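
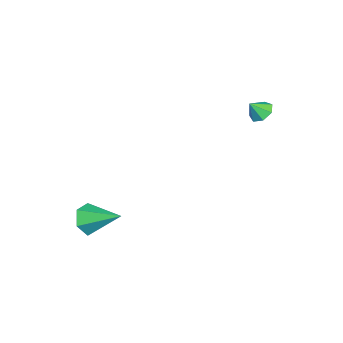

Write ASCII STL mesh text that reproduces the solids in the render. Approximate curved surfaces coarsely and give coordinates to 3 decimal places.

solid 
facet normal -0.375 0.532 -0.759
outer loop
vertex -3.458 4.494 2.508
vertex -4.153 4.234 2.669
vertex -3.807 4.856 2.934
endloop
endfacet
facet normal 0.841 0.242 0.483
outer loop
vertex -3.458 4.494 2.508
vertex -3.807 4.856 2.934
vertex -3.767 3.686 3.451
endloop
endfacet
facet normal -0.375 0.532 -0.759
outer loop
vertex -3.807 4.856 2.934
vertex -4.153 4.234 2.669
vertex -4.417 4.75 3.161
endloop
endfacet
facet normal 0.258 0.398 0.880
outer loop
vertex -3.807 4.856 2.934
vertex -4.417 4.75 3.161
vertex -3.767 3.686 3.451
endloop
endfacet
facet normal -0.375 0.532 -0.759
outer loop
vertex -4.417 4.75 3.161
vertex -4.153 4.234 2.669
vertex -4.828 4.255 3.017
endloop
endfacet
facet normal -0.364 0.031 0.931
outer loop
vertex -4.417 4.75 3.161
vertex -4.828 4.255 3.017
vertex -3.767 3.686 3.451
endloop
endfacet
facet normal -0.375 0.531 -0.760
outer loop
vertex -4.828 4.255 3.017
vertex -4.153 4.234 2.669
vertex -4.731 3.744 2.612
endloop
endfacet
facet normal -0.555 -0.579 0.598
outer loop
vertex -4.828 4.255 3.017
vertex -4.731 3.744 2.612
vertex -3.767 3.686 3.451
endloop
endfacet
facet normal -0.376 0.532 -0.759
outer loop
vertex -4.731 3.744 2.612
vertex -4.153 4.234 2.669
vertex -4.199 3.602 2.249
endloop
endfacet
facet normal -0.172 -0.976 0.130
outer loop
vertex -4.731 3.744 2.612
vertex -4.199 3.602 2.249
vertex -3.767 3.686 3.451
endloop
endfacet
facet normal -0.375 0.532 -0.759
outer loop
vertex -4.199 3.602 2.249
vertex -4.153 4.234 2.669
vertex -3.632 3.936 2.203
endloop
endfacet
facet normal 0.497 -0.860 -0.118
outer loop
vertex -4.199 3.602 2.249
vertex -3.632 3.936 2.203
vertex -3.767 3.686 3.451
endloop
endfacet
facet normal -0.375 0.532 -0.759
outer loop
vertex -3.632 3.936 2.203
vertex -4.153 4.234 2.669
vertex -3.458 4.494 2.508
endloop
endfacet
facet normal 0.948 -0.317 0.039
outer loop
vertex -3.632 3.936 2.203
vertex -3.458 4.494 2.508
vertex -3.767 3.686 3.451
endloop
endfacet
facet normal -0.190 -0.883 -0.430
outer loop
vertex 2.51 -3.712 -1.787
vertex 2.225 -3.239 -2.632
vertex 3.19 -3.509 -2.505
endloop
endfacet
facet normal 0.733 -0.061 0.677
outer loop
vertex 2.51 -3.712 -1.787
vertex 3.19 -3.509 -2.505
vertex 2.635 -1.341 -1.708
endloop
endfacet
facet normal -0.190 -0.883 -0.429
outer loop
vertex 3.19 -3.509 -2.505
vertex 2.225 -3.239 -2.632
vertex 2.905 -3.036 -3.351
endloop
endfacet
facet normal 0.943 0.297 -0.152
outer loop
vertex 3.19 -3.509 -2.505
vertex 2.905 -3.036 -3.351
vertex 2.635 -1.341 -1.708
endloop
endfacet
facet normal -0.191 -0.882 -0.430
outer loop
vertex 2.905 -3.036 -3.351
vertex 2.225 -3.239 -2.632
vertex 1.94 -2.765 -3.478
endloop
endfacet
facet normal 0.282 0.691 -0.666
outer loop
vertex 2.905 -3.036 -3.351
vertex 1.94 -2.765 -3.478
vertex 2.635 -1.341 -1.708
endloop
endfacet
facet normal -0.191 -0.882 -0.430
outer loop
vertex 1.94 -2.765 -3.478
vertex 2.225 -3.239 -2.632
vertex 1.26 -2.968 -2.759
endloop
endfacet
facet normal -0.590 0.726 -0.353
outer loop
vertex 1.94 -2.765 -3.478
vertex 1.26 -2.968 -2.759
vertex 2.635 -1.341 -1.708
endloop
endfacet
facet normal -0.191 -0.882 -0.430
outer loop
vertex 1.26 -2.968 -2.759
vertex 2.225 -3.239 -2.632
vertex 1.545 -3.442 -1.913
endloop
endfacet
facet normal -0.799 0.368 0.475
outer loop
vertex 1.26 -2.968 -2.759
vertex 1.545 -3.442 -1.913
vertex 2.635 -1.341 -1.708
endloop
endfacet
facet normal -0.191 -0.883 -0.430
outer loop
vertex 1.545 -3.442 -1.913
vertex 2.225 -3.239 -2.632
vertex 2.51 -3.712 -1.787
endloop
endfacet
facet normal -0.137 -0.026 0.990
outer loop
vertex 1.545 -3.442 -1.913
vertex 2.51 -3.712 -1.787
vertex 2.635 -1.341 -1.708
endloop
endfacet

endsolid


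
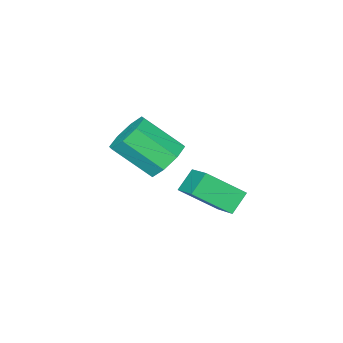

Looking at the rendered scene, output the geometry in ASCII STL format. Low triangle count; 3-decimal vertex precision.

solid 
facet normal -0.445 0.632 -0.635
outer loop
vertex -3.553 -1.38 -3.47
vertex -4.016 -1.038 -2.805
vertex -3.238 -0.863 -3.176
endloop
endfacet
facet normal 0.763 -0.103 -0.638
outer loop
vertex -3.553 -1.38 -3.47
vertex -3.238 -0.863 -3.176
vertex -2.76 -2.504 -2.34
endloop
endfacet
facet normal 0.764 -0.102 -0.638
outer loop
vertex -2.76 -2.504 -2.34
vertex -3.238 -0.863 -3.176
vertex -2.445 -1.986 -2.046
endloop
endfacet
facet normal 0.445 -0.631 0.635
outer loop
vertex -2.76 -2.504 -2.34
vertex -2.445 -1.986 -2.046
vertex -3.224 -2.162 -1.675
endloop
endfacet
facet normal -0.445 0.631 -0.635
outer loop
vertex -3.238 -0.863 -3.176
vertex -4.016 -1.038 -2.805
vertex -3.379 -0.448 -2.665
endloop
endfacet
facet normal 0.870 0.471 -0.143
outer loop
vertex -3.238 -0.863 -3.176
vertex -3.379 -0.448 -2.665
vertex -2.445 -1.986 -2.046
endloop
endfacet
facet normal 0.870 0.472 -0.141
outer loop
vertex -2.445 -1.986 -2.046
vertex -3.379 -0.448 -2.665
vertex -2.587 -1.572 -1.535
endloop
endfacet
facet normal 0.445 -0.631 0.635
outer loop
vertex -2.445 -1.986 -2.046
vertex -2.587 -1.572 -1.535
vertex -3.224 -2.162 -1.675
endloop
endfacet
facet normal -0.445 0.631 -0.635
outer loop
vertex -3.379 -0.448 -2.665
vertex -4.016 -1.038 -2.805
vertex -3.893 -0.379 -2.236
endloop
endfacet
facet normal 0.468 0.769 0.437
outer loop
vertex -3.379 -0.448 -2.665
vertex -3.893 -0.379 -2.236
vertex -2.587 -1.572 -1.535
endloop
endfacet
facet normal 0.469 0.769 0.435
outer loop
vertex -2.587 -1.572 -1.535
vertex -3.893 -0.379 -2.236
vertex -3.101 -1.502 -1.105
endloop
endfacet
facet normal 0.445 -0.631 0.635
outer loop
vertex -2.587 -1.572 -1.535
vertex -3.101 -1.502 -1.105
vertex -3.224 -2.162 -1.675
endloop
endfacet
facet normal -0.445 0.631 -0.635
outer loop
vertex -3.893 -0.379 -2.236
vertex -4.016 -1.038 -2.805
vertex -4.48 -0.696 -2.14
endloop
endfacet
facet normal -0.209 0.617 0.759
outer loop
vertex -3.893 -0.379 -2.236
vertex -4.48 -0.696 -2.14
vertex -3.101 -1.502 -1.105
endloop
endfacet
facet normal -0.211 0.615 0.760
outer loop
vertex -3.101 -1.502 -1.105
vertex -4.48 -0.696 -2.14
vertex -3.687 -1.82 -1.01
endloop
endfacet
facet normal 0.445 -0.631 0.635
outer loop
vertex -3.101 -1.502 -1.105
vertex -3.687 -1.82 -1.01
vertex -3.224 -2.162 -1.675
endloop
endfacet
facet normal -0.445 0.631 -0.635
outer loop
vertex -4.48 -0.696 -2.14
vertex -4.016 -1.038 -2.805
vertex -4.795 -1.214 -2.434
endloop
endfacet
facet normal -0.763 0.102 0.638
outer loop
vertex -4.48 -0.696 -2.14
vertex -4.795 -1.214 -2.434
vertex -3.687 -1.82 -1.01
endloop
endfacet
facet normal -0.763 0.103 0.638
outer loop
vertex -3.687 -1.82 -1.01
vertex -4.795 -1.214 -2.434
vertex -4.002 -2.337 -1.304
endloop
endfacet
facet normal 0.445 -0.632 0.635
outer loop
vertex -3.687 -1.82 -1.01
vertex -4.002 -2.337 -1.304
vertex -3.224 -2.162 -1.675
endloop
endfacet
facet normal -0.445 0.631 -0.635
outer loop
vertex -4.795 -1.214 -2.434
vertex -4.016 -1.038 -2.805
vertex -4.653 -1.628 -2.945
endloop
endfacet
facet normal -0.870 -0.472 0.141
outer loop
vertex -4.795 -1.214 -2.434
vertex -4.653 -1.628 -2.945
vertex -4.002 -2.337 -1.304
endloop
endfacet
facet normal -0.871 -0.471 0.142
outer loop
vertex -4.002 -2.337 -1.304
vertex -4.653 -1.628 -2.945
vertex -3.861 -2.752 -1.815
endloop
endfacet
facet normal 0.445 -0.631 0.635
outer loop
vertex -4.002 -2.337 -1.304
vertex -3.861 -2.752 -1.815
vertex -3.224 -2.162 -1.675
endloop
endfacet
facet normal -0.445 0.631 -0.635
outer loop
vertex -4.653 -1.628 -2.945
vertex -4.016 -1.038 -2.805
vertex -4.139 -1.698 -3.375
endloop
endfacet
facet normal -0.469 -0.768 -0.436
outer loop
vertex -4.653 -1.628 -2.945
vertex -4.139 -1.698 -3.375
vertex -3.861 -2.752 -1.815
endloop
endfacet
facet normal -0.467 -0.769 -0.436
outer loop
vertex -3.861 -2.752 -1.815
vertex -4.139 -1.698 -3.375
vertex -3.347 -2.821 -2.244
endloop
endfacet
facet normal 0.445 -0.631 0.635
outer loop
vertex -3.861 -2.752 -1.815
vertex -3.347 -2.821 -2.244
vertex -3.224 -2.162 -1.675
endloop
endfacet
facet normal -0.445 0.631 -0.635
outer loop
vertex -4.139 -1.698 -3.375
vertex -4.016 -1.038 -2.805
vertex -3.553 -1.38 -3.47
endloop
endfacet
facet normal 0.211 -0.616 -0.759
outer loop
vertex -4.139 -1.698 -3.375
vertex -3.553 -1.38 -3.47
vertex -3.347 -2.821 -2.244
endloop
endfacet
facet normal 0.209 -0.616 -0.759
outer loop
vertex -3.347 -2.821 -2.244
vertex -3.553 -1.38 -3.47
vertex -2.76 -2.504 -2.34
endloop
endfacet
facet normal 0.445 -0.631 0.635
outer loop
vertex -3.347 -2.821 -2.244
vertex -2.76 -2.504 -2.34
vertex -3.224 -2.162 -1.675
endloop
endfacet
facet normal -0.726 -0.095 0.681
outer loop
vertex -3.824 0.429 -2.387
vertex -3.371 1.63 -1.736
vertex -4.784 1.281 -3.291
endloop
endfacet
facet normal -0.314 -0.834 -0.453
outer loop
vertex -4.109 1.37 -3.924
vertex -3.824 0.429 -2.387
vertex -4.784 1.281 -3.291
endloop
endfacet
facet normal -0.726 -0.095 0.681
outer loop
vertex -4.784 1.281 -3.291
vertex -3.371 1.63 -1.736
vertex -4.331 2.482 -2.64
endloop
endfacet
facet normal -0.611 0.543 -0.576
outer loop
vertex -4.331 2.482 -2.64
vertex -4.109 1.37 -3.924
vertex -4.784 1.281 -3.291
endloop
endfacet
facet normal 0.611 -0.543 0.576
outer loop
vertex -3.824 0.429 -2.387
vertex -2.696 1.719 -2.369
vertex -3.371 1.63 -1.736
endloop
endfacet
facet normal -0.314 -0.834 -0.453
outer loop
vertex -3.149 0.518 -3.02
vertex -3.824 0.429 -2.387
vertex -4.109 1.37 -3.924
endloop
endfacet
facet normal 0.611 -0.543 0.576
outer loop
vertex -3.149 0.518 -3.02
vertex -2.696 1.719 -2.369
vertex -3.824 0.429 -2.387
endloop
endfacet
facet normal 0.314 0.834 0.453
outer loop
vertex -3.371 1.63 -1.736
vertex -2.696 1.719 -2.369
vertex -4.331 2.482 -2.64
endloop
endfacet
facet normal -0.611 0.543 -0.576
outer loop
vertex -3.656 2.571 -3.273
vertex -4.109 1.37 -3.924
vertex -4.331 2.482 -2.64
endloop
endfacet
facet normal 0.314 0.834 0.453
outer loop
vertex -4.331 2.482 -2.64
vertex -2.696 1.719 -2.369
vertex -3.656 2.571 -3.273
endloop
endfacet
facet normal 0.726 0.095 -0.681
outer loop
vertex -3.656 2.571 -3.273
vertex -3.149 0.518 -3.02
vertex -4.109 1.37 -3.924
endloop
endfacet
facet normal 0.726 0.095 -0.681
outer loop
vertex -2.696 1.719 -2.369
vertex -3.149 0.518 -3.02
vertex -3.656 2.571 -3.273
endloop
endfacet

endsolid


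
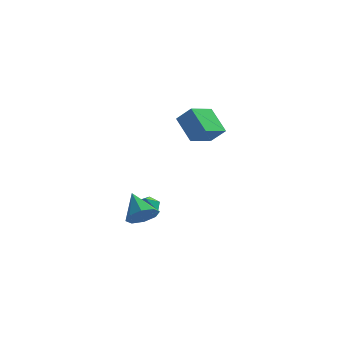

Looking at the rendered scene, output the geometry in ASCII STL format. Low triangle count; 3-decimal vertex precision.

solid 
facet normal -0.045 0.590 -0.806
outer loop
vertex 0.958 0.574 -4.485
vertex 0.253 0.841 -4.25
vertex 0.912 1.209 -4.018
endloop
endfacet
facet normal 0.887 -0.230 0.400
outer loop
vertex 0.958 0.574 -4.485
vertex 0.912 1.209 -4.018
vertex 0.307 0.139 -3.29
endloop
endfacet
facet normal -0.045 0.590 -0.806
outer loop
vertex 0.912 1.209 -4.018
vertex 0.253 0.841 -4.25
vertex 0.207 1.476 -3.783
endloop
endfacet
facet normal 0.411 0.342 0.845
outer loop
vertex 0.912 1.209 -4.018
vertex 0.207 1.476 -3.783
vertex 0.307 0.139 -3.29
endloop
endfacet
facet normal -0.045 0.590 -0.806
outer loop
vertex 0.207 1.476 -3.783
vertex 0.253 0.841 -4.25
vertex -0.452 1.108 -4.015
endloop
endfacet
facet normal -0.453 0.278 0.847
outer loop
vertex 0.207 1.476 -3.783
vertex -0.452 1.108 -4.015
vertex 0.307 0.139 -3.29
endloop
endfacet
facet normal -0.045 0.590 -0.806
outer loop
vertex -0.452 1.108 -4.015
vertex 0.253 0.841 -4.25
vertex -0.406 0.473 -4.482
endloop
endfacet
facet normal -0.842 -0.358 0.403
outer loop
vertex -0.452 1.108 -4.015
vertex -0.406 0.473 -4.482
vertex 0.307 0.139 -3.29
endloop
endfacet
facet normal -0.045 0.590 -0.806
outer loop
vertex -0.406 0.473 -4.482
vertex 0.253 0.841 -4.25
vertex 0.299 0.206 -4.717
endloop
endfacet
facet normal -0.366 -0.930 -0.042
outer loop
vertex -0.406 0.473 -4.482
vertex 0.299 0.206 -4.717
vertex 0.307 0.139 -3.29
endloop
endfacet
facet normal -0.045 0.590 -0.806
outer loop
vertex 0.299 0.206 -4.717
vertex 0.253 0.841 -4.25
vertex 0.958 0.574 -4.485
endloop
endfacet
facet normal 0.499 -0.866 -0.043
outer loop
vertex 0.299 0.206 -4.717
vertex 0.958 0.574 -4.485
vertex 0.307 0.139 -3.29
endloop
endfacet
facet normal 0.488 -0.648 -0.585
outer loop
vertex 1.422 -1.907 -3.646
vertex 0.828 -2.698 -3.264
vertex 0.746 -2.025 -4.079
endloop
endfacet
facet normal 0.020 0.956 -0.292
outer loop
vertex 1.422 -1.907 -3.646
vertex 0.746 -2.025 -4.079
vertex -0.148 -1.402 -2.096
endloop
endfacet
facet normal 0.488 -0.648 -0.584
outer loop
vertex 0.746 -2.025 -4.079
vertex 0.828 -2.698 -3.264
vertex 0.119 -2.537 -4.035
endloop
endfacet
facet normal -0.578 0.667 -0.470
outer loop
vertex 0.746 -2.025 -4.079
vertex 0.119 -2.537 -4.035
vertex -0.148 -1.402 -2.096
endloop
endfacet
facet normal 0.489 -0.648 -0.585
outer loop
vertex 0.119 -2.537 -4.035
vertex 0.828 -2.698 -3.264
vertex -0.093 -3.144 -3.54
endloop
endfacet
facet normal -0.963 0.154 -0.223
outer loop
vertex 0.119 -2.537 -4.035
vertex -0.093 -3.144 -3.54
vertex -0.148 -1.402 -2.096
endloop
endfacet
facet normal 0.489 -0.648 -0.584
outer loop
vertex -0.093 -3.144 -3.54
vertex 0.828 -2.698 -3.264
vertex 0.235 -3.489 -2.883
endloop
endfacet
facet normal -0.909 -0.282 0.306
outer loop
vertex -0.093 -3.144 -3.54
vertex 0.235 -3.489 -2.883
vertex -0.148 -1.402 -2.096
endloop
endfacet
facet normal 0.488 -0.648 -0.585
outer loop
vertex 0.235 -3.489 -2.883
vertex 0.828 -2.698 -3.264
vertex 0.91 -3.371 -2.45
endloop
endfacet
facet normal -0.449 -0.386 0.806
outer loop
vertex 0.235 -3.489 -2.883
vertex 0.91 -3.371 -2.45
vertex -0.148 -1.402 -2.096
endloop
endfacet
facet normal 0.488 -0.648 -0.585
outer loop
vertex 0.91 -3.371 -2.45
vertex 0.828 -2.698 -3.264
vertex 1.538 -2.859 -2.493
endloop
endfacet
facet normal 0.147 -0.098 0.984
outer loop
vertex 0.91 -3.371 -2.45
vertex 1.538 -2.859 -2.493
vertex -0.148 -1.402 -2.096
endloop
endfacet
facet normal 0.488 -0.648 -0.585
outer loop
vertex 1.538 -2.859 -2.493
vertex 0.828 -2.698 -3.264
vertex 1.75 -2.252 -2.989
endloop
endfacet
facet normal 0.533 0.416 0.737
outer loop
vertex 1.538 -2.859 -2.493
vertex 1.75 -2.252 -2.989
vertex -0.148 -1.402 -2.096
endloop
endfacet
facet normal 0.488 -0.649 -0.584
outer loop
vertex 1.75 -2.252 -2.989
vertex 0.828 -2.698 -3.264
vertex 1.422 -1.907 -3.646
endloop
endfacet
facet normal 0.480 0.852 0.208
outer loop
vertex 1.75 -2.252 -2.989
vertex 1.422 -1.907 -3.646
vertex -0.148 -1.402 -2.096
endloop
endfacet
facet normal -0.556 0.557 0.616
outer loop
vertex 3.353 -1.111 5.115
vertex 4.231 0.41 4.533
vertex 2.433 -0.952 4.141
endloop
endfacet
facet normal -0.475 -0.822 0.315
outer loop
vertex 3.529 -2.05 2.927
vertex 3.353 -1.111 5.115
vertex 2.433 -0.952 4.141
endloop
endfacet
facet normal -0.557 0.557 0.616
outer loop
vertex 2.433 -0.952 4.141
vertex 4.231 0.41 4.533
vertex 3.311 0.568 3.559
endloop
endfacet
facet normal -0.682 0.117 -0.722
outer loop
vertex 3.311 0.568 3.559
vertex 3.529 -2.05 2.927
vertex 2.433 -0.952 4.141
endloop
endfacet
facet normal 0.682 -0.117 0.722
outer loop
vertex 3.353 -1.111 5.115
vertex 5.327 -0.688 3.319
vertex 4.231 0.41 4.533
endloop
endfacet
facet normal -0.474 -0.822 0.315
outer loop
vertex 4.449 -2.208 3.901
vertex 3.353 -1.111 5.115
vertex 3.529 -2.05 2.927
endloop
endfacet
facet normal 0.682 -0.118 0.722
outer loop
vertex 4.449 -2.208 3.901
vertex 5.327 -0.688 3.319
vertex 3.353 -1.111 5.115
endloop
endfacet
facet normal 0.475 0.822 -0.315
outer loop
vertex 4.231 0.41 4.533
vertex 5.327 -0.688 3.319
vertex 3.311 0.568 3.559
endloop
endfacet
facet normal -0.682 0.117 -0.722
outer loop
vertex 4.407 -0.529 2.345
vertex 3.529 -2.05 2.927
vertex 3.311 0.568 3.559
endloop
endfacet
facet normal 0.475 0.822 -0.314
outer loop
vertex 3.311 0.568 3.559
vertex 5.327 -0.688 3.319
vertex 4.407 -0.529 2.345
endloop
endfacet
facet normal 0.557 -0.557 -0.616
outer loop
vertex 4.407 -0.529 2.345
vertex 4.449 -2.208 3.901
vertex 3.529 -2.05 2.927
endloop
endfacet
facet normal 0.556 -0.557 -0.616
outer loop
vertex 5.327 -0.688 3.319
vertex 4.449 -2.208 3.901
vertex 4.407 -0.529 2.345
endloop
endfacet

endsolid


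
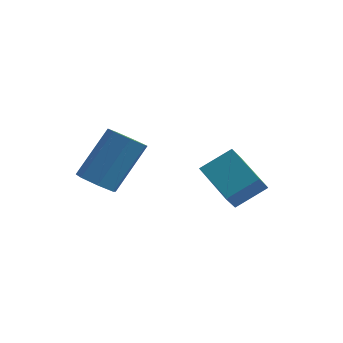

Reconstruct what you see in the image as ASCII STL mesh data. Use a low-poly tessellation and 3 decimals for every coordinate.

solid 
facet normal -0.689 -0.489 -0.535
outer loop
vertex 0.422 1.571 -4.145
vertex -0.837 2.728 -3.582
vertex 0.594 2.102 -4.851
endloop
endfacet
facet normal 0.700 -0.642 -0.313
outer loop
vertex 1.537 2.772 -4.118
vertex 0.422 1.571 -4.145
vertex 0.594 2.102 -4.851
endloop
endfacet
facet normal -0.689 -0.490 -0.535
outer loop
vertex 0.594 2.102 -4.851
vertex -0.837 2.728 -3.582
vertex -0.665 3.258 -4.289
endloop
endfacet
facet normal 0.191 0.590 -0.785
outer loop
vertex -0.665 3.258 -4.289
vertex 1.537 2.772 -4.118
vertex 0.594 2.102 -4.851
endloop
endfacet
facet normal -0.191 -0.590 0.785
outer loop
vertex 0.422 1.571 -4.145
vertex 0.106 3.398 -2.849
vertex -0.837 2.728 -3.582
endloop
endfacet
facet normal 0.700 -0.643 -0.312
outer loop
vertex 1.365 2.242 -3.411
vertex 0.422 1.571 -4.145
vertex 1.537 2.772 -4.118
endloop
endfacet
facet normal -0.191 -0.590 0.785
outer loop
vertex 1.365 2.242 -3.411
vertex 0.106 3.398 -2.849
vertex 0.422 1.571 -4.145
endloop
endfacet
facet normal -0.699 0.643 0.312
outer loop
vertex -0.837 2.728 -3.582
vertex 0.106 3.398 -2.849
vertex -0.665 3.258 -4.289
endloop
endfacet
facet normal 0.191 0.590 -0.785
outer loop
vertex 0.278 3.929 -3.555
vertex 1.537 2.772 -4.118
vertex -0.665 3.258 -4.289
endloop
endfacet
facet normal -0.700 0.642 0.312
outer loop
vertex -0.665 3.258 -4.289
vertex 0.106 3.398 -2.849
vertex 0.278 3.929 -3.555
endloop
endfacet
facet normal 0.689 0.490 0.535
outer loop
vertex 0.278 3.929 -3.555
vertex 1.365 2.242 -3.411
vertex 1.537 2.772 -4.118
endloop
endfacet
facet normal 0.688 0.489 0.536
outer loop
vertex 0.106 3.398 -2.849
vertex 1.365 2.242 -3.411
vertex 0.278 3.929 -3.555
endloop
endfacet
facet normal -0.333 -0.560 -0.758
outer loop
vertex -2.558 -1.081 -2.706
vertex -3.239 -0.776 -2.632
vertex -2.666 -0.543 -3.056
endloop
endfacet
facet normal 0.928 -0.054 -0.369
outer loop
vertex -2.558 -1.081 -2.706
vertex -2.666 -0.543 -3.056
vertex -1.86 0.09 -1.122
endloop
endfacet
facet normal 0.928 -0.054 -0.369
outer loop
vertex -1.86 0.09 -1.122
vertex -2.666 -0.543 -3.056
vertex -1.968 0.628 -1.472
endloop
endfacet
facet normal 0.334 0.560 0.758
outer loop
vertex -1.86 0.09 -1.122
vertex -1.968 0.628 -1.472
vertex -2.541 0.396 -1.048
endloop
endfacet
facet normal -0.334 -0.560 -0.758
outer loop
vertex -2.666 -0.543 -3.056
vertex -3.239 -0.776 -2.632
vertex -3.205 -0.18 -3.087
endloop
endfacet
facet normal 0.450 0.612 -0.651
outer loop
vertex -2.666 -0.543 -3.056
vertex -3.205 -0.18 -3.087
vertex -1.968 0.628 -1.472
endloop
endfacet
facet normal 0.450 0.612 -0.651
outer loop
vertex -1.968 0.628 -1.472
vertex -3.205 -0.18 -3.087
vertex -2.507 0.991 -1.503
endloop
endfacet
facet normal 0.334 0.560 0.758
outer loop
vertex -1.968 0.628 -1.472
vertex -2.507 0.991 -1.503
vertex -2.541 0.396 -1.048
endloop
endfacet
facet normal -0.334 -0.560 -0.758
outer loop
vertex -3.205 -0.18 -3.087
vertex -3.239 -0.776 -2.632
vertex -3.77 -0.266 -2.775
endloop
endfacet
facet normal -0.369 0.818 -0.442
outer loop
vertex -3.205 -0.18 -3.087
vertex -3.77 -0.266 -2.775
vertex -2.507 0.991 -1.503
endloop
endfacet
facet normal -0.368 0.818 -0.443
outer loop
vertex -2.507 0.991 -1.503
vertex -3.77 -0.266 -2.775
vertex -3.072 0.906 -1.191
endloop
endfacet
facet normal 0.334 0.560 0.758
outer loop
vertex -2.507 0.991 -1.503
vertex -3.072 0.906 -1.191
vertex -2.541 0.396 -1.048
endloop
endfacet
facet normal -0.334 -0.561 -0.757
outer loop
vertex -3.77 -0.266 -2.775
vertex -3.239 -0.776 -2.632
vertex -3.935 -0.735 -2.355
endloop
endfacet
facet normal -0.908 0.408 0.098
outer loop
vertex -3.77 -0.266 -2.775
vertex -3.935 -0.735 -2.355
vertex -3.072 0.906 -1.191
endloop
endfacet
facet normal -0.908 0.407 0.099
outer loop
vertex -3.072 0.906 -1.191
vertex -3.935 -0.735 -2.355
vertex -3.237 0.436 -0.771
endloop
endfacet
facet normal 0.334 0.560 0.758
outer loop
vertex -3.072 0.906 -1.191
vertex -3.237 0.436 -0.771
vertex -2.541 0.396 -1.048
endloop
endfacet
facet normal -0.335 -0.560 -0.758
outer loop
vertex -3.935 -0.735 -2.355
vertex -3.239 -0.776 -2.632
vertex -3.576 -1.235 -2.144
endloop
endfacet
facet normal -0.764 -0.310 0.566
outer loop
vertex -3.935 -0.735 -2.355
vertex -3.576 -1.235 -2.144
vertex -3.237 0.436 -0.771
endloop
endfacet
facet normal -0.764 -0.310 0.566
outer loop
vertex -3.237 0.436 -0.771
vertex -3.576 -1.235 -2.144
vertex -2.878 -0.064 -0.56
endloop
endfacet
facet normal 0.334 0.560 0.758
outer loop
vertex -3.237 0.436 -0.771
vertex -2.878 -0.064 -0.56
vertex -2.541 0.396 -1.048
endloop
endfacet
facet normal -0.334 -0.561 -0.758
outer loop
vertex -3.576 -1.235 -2.144
vertex -3.239 -0.776 -2.632
vertex -2.963 -1.389 -2.3
endloop
endfacet
facet normal -0.045 -0.794 0.607
outer loop
vertex -3.576 -1.235 -2.144
vertex -2.963 -1.389 -2.3
vertex -2.878 -0.064 -0.56
endloop
endfacet
facet normal -0.045 -0.794 0.607
outer loop
vertex -2.878 -0.064 -0.56
vertex -2.963 -1.389 -2.3
vertex -2.265 -0.218 -0.716
endloop
endfacet
facet normal 0.334 0.560 0.758
outer loop
vertex -2.878 -0.064 -0.56
vertex -2.265 -0.218 -0.716
vertex -2.541 0.396 -1.048
endloop
endfacet
facet normal -0.333 -0.561 -0.758
outer loop
vertex -2.963 -1.389 -2.3
vertex -3.239 -0.776 -2.632
vertex -2.558 -1.081 -2.706
endloop
endfacet
facet normal 0.708 -0.680 0.191
outer loop
vertex -2.963 -1.389 -2.3
vertex -2.558 -1.081 -2.706
vertex -2.265 -0.218 -0.716
endloop
endfacet
facet normal 0.708 -0.680 0.191
outer loop
vertex -2.265 -0.218 -0.716
vertex -2.558 -1.081 -2.706
vertex -1.86 0.09 -1.122
endloop
endfacet
facet normal 0.334 0.560 0.758
outer loop
vertex -2.265 -0.218 -0.716
vertex -1.86 0.09 -1.122
vertex -2.541 0.396 -1.048
endloop
endfacet

endsolid


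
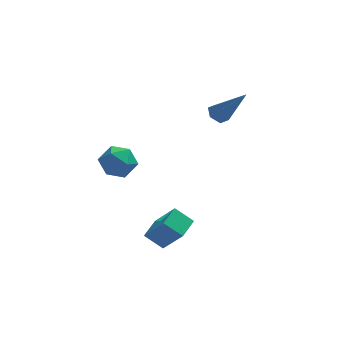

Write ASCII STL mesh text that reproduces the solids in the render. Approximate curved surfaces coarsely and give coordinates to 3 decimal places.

solid 
facet normal -0.678 0.222 0.701
outer loop
vertex -1.13 1.904 -2.353
vertex -1.745 1.38 -2.782
vertex -1.201 1.017 -2.141
endloop
endfacet
facet normal -0.018 0.234 0.972
outer loop
vertex -1.13 1.904 -2.353
vertex -1.201 1.017 -2.141
vertex -0.376 1.404 -2.219
endloop
endfacet
facet normal 0.364 0.710 0.602
outer loop
vertex -1.13 1.904 -2.353
vertex -0.376 1.404 -2.219
vertex -0.409 2.005 -2.908
endloop
endfacet
facet normal -0.060 0.993 0.103
outer loop
vertex -1.13 1.904 -2.353
vertex -0.409 2.005 -2.908
vertex -1.255 1.99 -3.255
endloop
endfacet
facet normal -0.703 0.692 0.163
outer loop
vertex -1.13 1.904 -2.353
vertex -1.255 1.99 -3.255
vertex -1.745 1.38 -2.782
endloop
endfacet
facet normal 0.275 -0.410 0.870
outer loop
vertex -0.376 1.404 -2.219
vertex -1.201 1.017 -2.141
vertex -0.525 0.57 -2.565
endloop
endfacet
facet normal -0.794 -0.428 0.432
outer loop
vertex -1.201 1.017 -2.141
vertex -1.745 1.38 -2.782
vertex -1.371 0.555 -2.912
endloop
endfacet
facet normal -0.836 0.331 -0.438
outer loop
vertex -1.745 1.38 -2.782
vertex -1.255 1.99 -3.255
vertex -1.404 1.156 -3.601
endloop
endfacet
facet normal 0.205 0.819 -0.536
outer loop
vertex -1.255 1.99 -3.255
vertex -0.409 2.005 -2.908
vertex -0.579 1.543 -3.679
endloop
endfacet
facet normal 0.892 0.361 0.272
outer loop
vertex -0.409 2.005 -2.908
vertex -0.376 1.404 -2.219
vertex -0.035 1.18 -3.038
endloop
endfacet
facet normal 0.060 -0.993 -0.103
outer loop
vertex -0.65 0.656 -3.467
vertex -0.525 0.57 -2.565
vertex -1.371 0.555 -2.912
endloop
endfacet
facet normal -0.364 -0.710 -0.602
outer loop
vertex -0.65 0.656 -3.467
vertex -1.371 0.555 -2.912
vertex -1.404 1.156 -3.601
endloop
endfacet
facet normal 0.018 -0.234 -0.972
outer loop
vertex -0.65 0.656 -3.467
vertex -1.404 1.156 -3.601
vertex -0.579 1.543 -3.679
endloop
endfacet
facet normal 0.678 -0.222 -0.701
outer loop
vertex -0.65 0.656 -3.467
vertex -0.579 1.543 -3.679
vertex -0.035 1.18 -3.038
endloop
endfacet
facet normal 0.703 -0.692 -0.163
outer loop
vertex -0.65 0.656 -3.467
vertex -0.035 1.18 -3.038
vertex -0.525 0.57 -2.565
endloop
endfacet
facet normal -0.205 -0.819 0.536
outer loop
vertex -1.371 0.555 -2.912
vertex -0.525 0.57 -2.565
vertex -1.201 1.017 -2.141
endloop
endfacet
facet normal -0.892 -0.361 -0.272
outer loop
vertex -1.404 1.156 -3.601
vertex -1.371 0.555 -2.912
vertex -1.745 1.38 -2.782
endloop
endfacet
facet normal -0.275 0.410 -0.870
outer loop
vertex -0.579 1.543 -3.679
vertex -1.404 1.156 -3.601
vertex -1.255 1.99 -3.255
endloop
endfacet
facet normal 0.794 0.428 -0.432
outer loop
vertex -0.035 1.18 -3.038
vertex -0.579 1.543 -3.679
vertex -0.409 2.005 -2.908
endloop
endfacet
facet normal 0.836 -0.331 0.438
outer loop
vertex -0.525 0.57 -2.565
vertex -0.035 1.18 -3.038
vertex -0.376 1.404 -2.219
endloop
endfacet
facet normal -0.508 -0.846 -0.164
outer loop
vertex 1.32 -4.854 -2.757
vertex 0.585 -4.524 -2.181
vertex 0.582 -4.15 -4.104
endloop
endfacet
facet normal 0.742 -0.334 -0.581
outer loop
vertex 1.095 -3.296 -3.939
vertex 1.32 -4.854 -2.757
vertex 0.582 -4.15 -4.104
endloop
endfacet
facet normal -0.508 -0.846 -0.164
outer loop
vertex 0.582 -4.15 -4.104
vertex 0.585 -4.524 -2.181
vertex -0.153 -3.82 -3.528
endloop
endfacet
facet normal -0.437 0.417 -0.797
outer loop
vertex -0.153 -3.82 -3.528
vertex 1.095 -3.296 -3.939
vertex 0.582 -4.15 -4.104
endloop
endfacet
facet normal 0.437 -0.417 0.797
outer loop
vertex 1.32 -4.854 -2.757
vertex 1.098 -3.67 -2.016
vertex 0.585 -4.524 -2.181
endloop
endfacet
facet normal 0.742 -0.334 -0.581
outer loop
vertex 1.833 -4.0 -2.592
vertex 1.32 -4.854 -2.757
vertex 1.095 -3.296 -3.939
endloop
endfacet
facet normal 0.437 -0.417 0.797
outer loop
vertex 1.833 -4.0 -2.592
vertex 1.098 -3.67 -2.016
vertex 1.32 -4.854 -2.757
endloop
endfacet
facet normal -0.742 0.334 0.581
outer loop
vertex 0.585 -4.524 -2.181
vertex 1.098 -3.67 -2.016
vertex -0.153 -3.82 -3.528
endloop
endfacet
facet normal -0.437 0.417 -0.797
outer loop
vertex 0.36 -2.966 -3.363
vertex 1.095 -3.296 -3.939
vertex -0.153 -3.82 -3.528
endloop
endfacet
facet normal -0.742 0.334 0.581
outer loop
vertex -0.153 -3.82 -3.528
vertex 1.098 -3.67 -2.016
vertex 0.36 -2.966 -3.363
endloop
endfacet
facet normal 0.508 0.846 0.164
outer loop
vertex 0.36 -2.966 -3.363
vertex 1.833 -4.0 -2.592
vertex 1.095 -3.296 -3.939
endloop
endfacet
facet normal 0.508 0.846 0.164
outer loop
vertex 1.098 -3.67 -2.016
vertex 1.833 -4.0 -2.592
vertex 0.36 -2.966 -3.363
endloop
endfacet
facet normal -0.513 0.329 -0.793
outer loop
vertex 3.786 1.124 -0.386
vertex 3.363 1.252 -0.059
vertex 3.756 1.624 -0.159
endloop
endfacet
facet normal 0.949 0.176 -0.262
outer loop
vertex 3.786 1.124 -0.386
vertex 3.756 1.624 -0.159
vertex 4.437 0.568 1.599
endloop
endfacet
facet normal -0.513 0.329 -0.793
outer loop
vertex 3.756 1.624 -0.159
vertex 3.363 1.252 -0.059
vertex 3.333 1.753 0.168
endloop
endfacet
facet normal 0.485 0.820 0.304
outer loop
vertex 3.756 1.624 -0.159
vertex 3.333 1.753 0.168
vertex 4.437 0.568 1.599
endloop
endfacet
facet normal -0.513 0.329 -0.793
outer loop
vertex 3.333 1.753 0.168
vertex 3.363 1.252 -0.059
vertex 2.94 1.381 0.268
endloop
endfacet
facet normal -0.351 0.570 0.743
outer loop
vertex 3.333 1.753 0.168
vertex 2.94 1.381 0.268
vertex 4.437 0.568 1.599
endloop
endfacet
facet normal -0.514 0.327 -0.793
outer loop
vertex 2.94 1.381 0.268
vertex 3.363 1.252 -0.059
vertex 2.971 0.881 0.042
endloop
endfacet
facet normal -0.721 -0.322 0.614
outer loop
vertex 2.94 1.381 0.268
vertex 2.971 0.881 0.042
vertex 4.437 0.568 1.599
endloop
endfacet
facet normal -0.514 0.327 -0.793
outer loop
vertex 2.971 0.881 0.042
vertex 3.363 1.252 -0.059
vertex 3.394 0.752 -0.285
endloop
endfacet
facet normal -0.257 -0.965 0.048
outer loop
vertex 2.971 0.881 0.042
vertex 3.394 0.752 -0.285
vertex 4.437 0.568 1.599
endloop
endfacet
facet normal -0.514 0.327 -0.793
outer loop
vertex 3.394 0.752 -0.285
vertex 3.363 1.252 -0.059
vertex 3.786 1.124 -0.386
endloop
endfacet
facet normal 0.579 -0.716 -0.390
outer loop
vertex 3.394 0.752 -0.285
vertex 3.786 1.124 -0.386
vertex 4.437 0.568 1.599
endloop
endfacet

endsolid


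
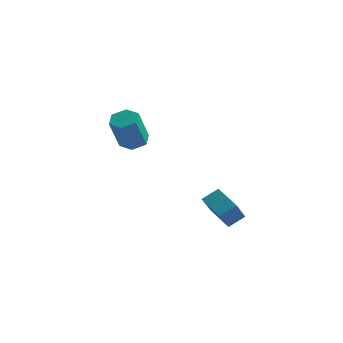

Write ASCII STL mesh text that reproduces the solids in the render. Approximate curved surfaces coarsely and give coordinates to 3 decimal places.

solid 
facet normal 0.047 0.439 -0.897
outer loop
vertex -2.038 2.597 -1.82
vertex -2.784 2.779 -1.77
vertex -2.25 3.266 -1.504
endloop
endfacet
facet normal 0.960 0.228 0.161
outer loop
vertex -2.038 2.597 -1.82
vertex -2.25 3.266 -1.504
vertex -2.13 1.738 -0.06
endloop
endfacet
facet normal 0.960 0.228 0.162
outer loop
vertex -2.13 1.738 -0.06
vertex -2.25 3.266 -1.504
vertex -2.342 2.407 0.255
endloop
endfacet
facet normal -0.047 -0.438 0.898
outer loop
vertex -2.13 1.738 -0.06
vertex -2.342 2.407 0.255
vertex -2.876 1.921 -0.01
endloop
endfacet
facet normal 0.047 0.438 -0.898
outer loop
vertex -2.25 3.266 -1.504
vertex -2.784 2.779 -1.77
vertex -2.996 3.449 -1.454
endloop
endfacet
facet normal 0.242 0.867 0.436
outer loop
vertex -2.25 3.266 -1.504
vertex -2.996 3.449 -1.454
vertex -2.342 2.407 0.255
endloop
endfacet
facet normal 0.242 0.867 0.436
outer loop
vertex -2.342 2.407 0.255
vertex -2.996 3.449 -1.454
vertex -3.088 2.59 0.305
endloop
endfacet
facet normal -0.047 -0.438 0.898
outer loop
vertex -2.342 2.407 0.255
vertex -3.088 2.59 0.305
vertex -2.876 1.921 -0.01
endloop
endfacet
facet normal 0.047 0.438 -0.898
outer loop
vertex -2.996 3.449 -1.454
vertex -2.784 2.779 -1.77
vertex -3.53 2.962 -1.72
endloop
endfacet
facet normal -0.719 0.639 0.274
outer loop
vertex -2.996 3.449 -1.454
vertex -3.53 2.962 -1.72
vertex -3.088 2.59 0.305
endloop
endfacet
facet normal -0.719 0.639 0.274
outer loop
vertex -3.088 2.59 0.305
vertex -3.53 2.962 -1.72
vertex -3.622 2.103 0.04
endloop
endfacet
facet normal -0.047 -0.438 0.898
outer loop
vertex -3.088 2.59 0.305
vertex -3.622 2.103 0.04
vertex -2.876 1.921 -0.01
endloop
endfacet
facet normal 0.047 0.438 -0.898
outer loop
vertex -3.53 2.962 -1.72
vertex -2.784 2.779 -1.77
vertex -3.318 2.293 -2.035
endloop
endfacet
facet normal -0.960 -0.228 -0.162
outer loop
vertex -3.53 2.962 -1.72
vertex -3.318 2.293 -2.035
vertex -3.622 2.103 0.04
endloop
endfacet
facet normal -0.960 -0.228 -0.162
outer loop
vertex -3.622 2.103 0.04
vertex -3.318 2.293 -2.035
vertex -3.41 1.434 -0.276
endloop
endfacet
facet normal -0.047 -0.439 0.897
outer loop
vertex -3.622 2.103 0.04
vertex -3.41 1.434 -0.276
vertex -2.876 1.921 -0.01
endloop
endfacet
facet normal 0.047 0.438 -0.898
outer loop
vertex -3.318 2.293 -2.035
vertex -2.784 2.779 -1.77
vertex -2.572 2.11 -2.085
endloop
endfacet
facet normal -0.242 -0.867 -0.436
outer loop
vertex -3.318 2.293 -2.035
vertex -2.572 2.11 -2.085
vertex -3.41 1.434 -0.276
endloop
endfacet
facet normal -0.242 -0.867 -0.436
outer loop
vertex -3.41 1.434 -0.276
vertex -2.572 2.11 -2.085
vertex -2.664 1.251 -0.326
endloop
endfacet
facet normal -0.047 -0.438 0.898
outer loop
vertex -3.41 1.434 -0.276
vertex -2.664 1.251 -0.326
vertex -2.876 1.921 -0.01
endloop
endfacet
facet normal 0.047 0.438 -0.898
outer loop
vertex -2.572 2.11 -2.085
vertex -2.784 2.779 -1.77
vertex -2.038 2.597 -1.82
endloop
endfacet
facet normal 0.719 -0.639 -0.274
outer loop
vertex -2.572 2.11 -2.085
vertex -2.038 2.597 -1.82
vertex -2.664 1.251 -0.326
endloop
endfacet
facet normal 0.719 -0.639 -0.274
outer loop
vertex -2.664 1.251 -0.326
vertex -2.038 2.597 -1.82
vertex -2.13 1.738 -0.06
endloop
endfacet
facet normal -0.047 -0.438 0.898
outer loop
vertex -2.664 1.251 -0.326
vertex -2.13 1.738 -0.06
vertex -2.876 1.921 -0.01
endloop
endfacet
facet normal -0.821 0.449 0.353
outer loop
vertex 2.373 -0.585 -3.17
vertex 2.921 0.02 -2.665
vertex 2.392 0.321 -4.276
endloop
endfacet
facet normal -0.571 -0.630 -0.526
outer loop
vertex 3.599 -0.34 -4.795
vertex 2.373 -0.585 -3.17
vertex 2.392 0.321 -4.276
endloop
endfacet
facet normal -0.820 0.450 0.353
outer loop
vertex 2.392 0.321 -4.276
vertex 2.921 0.02 -2.665
vertex 2.941 0.926 -3.771
endloop
endfacet
facet normal 0.014 0.633 -0.774
outer loop
vertex 2.941 0.926 -3.771
vertex 3.599 -0.34 -4.795
vertex 2.392 0.321 -4.276
endloop
endfacet
facet normal -0.014 -0.633 0.774
outer loop
vertex 2.373 -0.585 -3.17
vertex 4.128 -0.641 -3.184
vertex 2.921 0.02 -2.665
endloop
endfacet
facet normal -0.572 -0.630 -0.526
outer loop
vertex 3.579 -1.246 -3.689
vertex 2.373 -0.585 -3.17
vertex 3.599 -0.34 -4.795
endloop
endfacet
facet normal -0.014 -0.633 0.774
outer loop
vertex 3.579 -1.246 -3.689
vertex 4.128 -0.641 -3.184
vertex 2.373 -0.585 -3.17
endloop
endfacet
facet normal 0.571 0.630 0.526
outer loop
vertex 2.921 0.02 -2.665
vertex 4.128 -0.641 -3.184
vertex 2.941 0.926 -3.771
endloop
endfacet
facet normal 0.014 0.633 -0.774
outer loop
vertex 4.147 0.265 -4.29
vertex 3.599 -0.34 -4.795
vertex 2.941 0.926 -3.771
endloop
endfacet
facet normal 0.572 0.630 0.526
outer loop
vertex 2.941 0.926 -3.771
vertex 4.128 -0.641 -3.184
vertex 4.147 0.265 -4.29
endloop
endfacet
facet normal 0.821 -0.449 -0.353
outer loop
vertex 4.147 0.265 -4.29
vertex 3.579 -1.246 -3.689
vertex 3.599 -0.34 -4.795
endloop
endfacet
facet normal 0.820 -0.449 -0.354
outer loop
vertex 4.128 -0.641 -3.184
vertex 3.579 -1.246 -3.689
vertex 4.147 0.265 -4.29
endloop
endfacet

endsolid


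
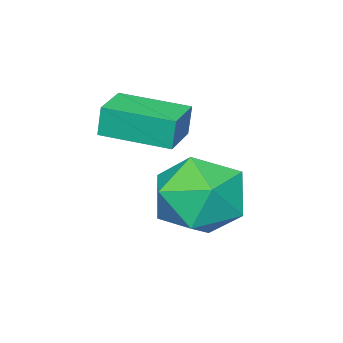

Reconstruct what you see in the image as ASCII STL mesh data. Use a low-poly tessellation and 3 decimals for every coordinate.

solid 
facet normal -0.924 -0.380 -0.044
outer loop
vertex -2.159 -1.769 0.176
vertex -2.781 -0.238 0.023
vertex -2.098 -1.825 -0.63
endloop
endfacet
facet normal 0.375 -0.922 0.092
outer loop
vertex -1.119 -1.422 -0.583
vertex -2.159 -1.769 0.176
vertex -2.098 -1.825 -0.63
endloop
endfacet
facet normal -0.924 -0.380 -0.044
outer loop
vertex -2.098 -1.825 -0.63
vertex -2.781 -0.238 0.023
vertex -2.72 -0.293 -0.782
endloop
endfacet
facet normal 0.076 -0.068 -0.995
outer loop
vertex -2.72 -0.293 -0.782
vertex -1.119 -1.422 -0.583
vertex -2.098 -1.825 -0.63
endloop
endfacet
facet normal -0.076 0.069 0.995
outer loop
vertex -2.159 -1.769 0.176
vertex -1.802 0.165 0.07
vertex -2.781 -0.238 0.023
endloop
endfacet
facet normal 0.375 -0.923 0.091
outer loop
vertex -1.18 -1.367 0.222
vertex -2.159 -1.769 0.176
vertex -1.119 -1.422 -0.583
endloop
endfacet
facet normal -0.075 0.068 0.995
outer loop
vertex -1.18 -1.367 0.222
vertex -1.802 0.165 0.07
vertex -2.159 -1.769 0.176
endloop
endfacet
facet normal -0.375 0.922 -0.091
outer loop
vertex -2.781 -0.238 0.023
vertex -1.802 0.165 0.07
vertex -2.72 -0.293 -0.782
endloop
endfacet
facet normal 0.075 -0.069 -0.995
outer loop
vertex -1.741 0.109 -0.736
vertex -1.119 -1.422 -0.583
vertex -2.72 -0.293 -0.782
endloop
endfacet
facet normal -0.375 0.923 -0.092
outer loop
vertex -2.72 -0.293 -0.782
vertex -1.802 0.165 0.07
vertex -1.741 0.109 -0.736
endloop
endfacet
facet normal 0.924 0.380 0.044
outer loop
vertex -1.741 0.109 -0.736
vertex -1.18 -1.367 0.222
vertex -1.119 -1.422 -0.583
endloop
endfacet
facet normal 0.924 0.380 0.044
outer loop
vertex -1.802 0.165 0.07
vertex -1.18 -1.367 0.222
vertex -1.741 0.109 -0.736
endloop
endfacet
facet normal -0.050 0.430 0.902
outer loop
vertex -2.941 1.016 -1.577
vertex -2.245 0.186 -1.143
vertex -1.784 1.163 -1.583
endloop
endfacet
facet normal -0.114 0.916 0.385
outer loop
vertex -2.941 1.016 -1.577
vertex -1.784 1.163 -1.583
vertex -2.417 1.475 -2.513
endloop
endfacet
facet normal -0.676 0.737 -0.017
outer loop
vertex -2.941 1.016 -1.577
vertex -2.417 1.475 -2.513
vertex -3.27 0.689 -2.648
endloop
endfacet
facet normal -0.958 0.140 0.252
outer loop
vertex -2.941 1.016 -1.577
vertex -3.27 0.689 -2.648
vertex -3.164 -0.107 -1.802
endloop
endfacet
facet normal -0.571 -0.051 0.819
outer loop
vertex -2.941 1.016 -1.577
vertex -3.164 -0.107 -1.802
vertex -2.245 0.186 -1.143
endloop
endfacet
facet normal 0.470 0.882 -0.024
outer loop
vertex -2.417 1.475 -2.513
vertex -1.784 1.163 -1.583
vertex -1.396 0.927 -2.658
endloop
endfacet
facet normal 0.575 0.095 0.813
outer loop
vertex -1.784 1.163 -1.583
vertex -2.245 0.186 -1.143
vertex -1.29 0.131 -1.812
endloop
endfacet
facet normal -0.270 -0.682 0.679
outer loop
vertex -2.245 0.186 -1.143
vertex -3.164 -0.107 -1.802
vertex -2.143 -0.655 -1.947
endloop
endfacet
facet normal -0.895 -0.375 -0.241
outer loop
vertex -3.164 -0.107 -1.802
vertex -3.27 0.689 -2.648
vertex -2.776 -0.343 -2.877
endloop
endfacet
facet normal -0.439 0.592 -0.675
outer loop
vertex -3.27 0.689 -2.648
vertex -2.417 1.475 -2.513
vertex -2.315 0.634 -3.317
endloop
endfacet
facet normal 0.958 -0.140 -0.252
outer loop
vertex -1.619 -0.196 -2.883
vertex -1.396 0.927 -2.658
vertex -1.29 0.131 -1.812
endloop
endfacet
facet normal 0.676 -0.737 0.017
outer loop
vertex -1.619 -0.196 -2.883
vertex -1.29 0.131 -1.812
vertex -2.143 -0.655 -1.947
endloop
endfacet
facet normal 0.114 -0.916 -0.385
outer loop
vertex -1.619 -0.196 -2.883
vertex -2.143 -0.655 -1.947
vertex -2.776 -0.343 -2.877
endloop
endfacet
facet normal 0.050 -0.430 -0.902
outer loop
vertex -1.619 -0.196 -2.883
vertex -2.776 -0.343 -2.877
vertex -2.315 0.634 -3.317
endloop
endfacet
facet normal 0.571 0.051 -0.819
outer loop
vertex -1.619 -0.196 -2.883
vertex -2.315 0.634 -3.317
vertex -1.396 0.927 -2.658
endloop
endfacet
facet normal 0.895 0.375 0.241
outer loop
vertex -1.29 0.131 -1.812
vertex -1.396 0.927 -2.658
vertex -1.784 1.163 -1.583
endloop
endfacet
facet normal 0.439 -0.592 0.675
outer loop
vertex -2.143 -0.655 -1.947
vertex -1.29 0.131 -1.812
vertex -2.245 0.186 -1.143
endloop
endfacet
facet normal -0.470 -0.882 0.024
outer loop
vertex -2.776 -0.343 -2.877
vertex -2.143 -0.655 -1.947
vertex -3.164 -0.107 -1.802
endloop
endfacet
facet normal -0.575 -0.095 -0.813
outer loop
vertex -2.315 0.634 -3.317
vertex -2.776 -0.343 -2.877
vertex -3.27 0.689 -2.648
endloop
endfacet
facet normal 0.270 0.682 -0.679
outer loop
vertex -1.396 0.927 -2.658
vertex -2.315 0.634 -3.317
vertex -2.417 1.475 -2.513
endloop
endfacet

endsolid


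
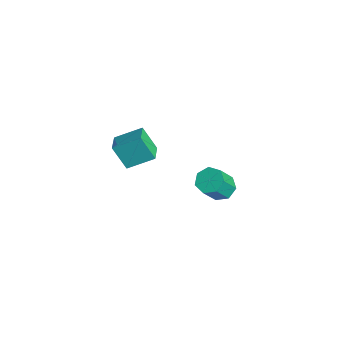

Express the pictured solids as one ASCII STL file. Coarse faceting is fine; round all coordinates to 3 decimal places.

solid 
facet normal -0.395 -0.339 0.854
outer loop
vertex 1.755 -1.751 4.887
vertex 0.671 -1.224 4.595
vertex 1.254 -3.236 4.065
endloop
endfacet
facet normal 0.874 -0.425 0.235
outer loop
vertex 1.929 -2.656 2.605
vertex 1.755 -1.751 4.887
vertex 1.254 -3.236 4.065
endloop
endfacet
facet normal -0.395 -0.339 0.854
outer loop
vertex 1.254 -3.236 4.065
vertex 0.671 -1.224 4.595
vertex 0.17 -2.709 3.773
endloop
endfacet
facet normal -0.283 -0.839 -0.464
outer loop
vertex 0.17 -2.709 3.773
vertex 1.929 -2.656 2.605
vertex 1.254 -3.236 4.065
endloop
endfacet
facet normal 0.283 0.839 0.464
outer loop
vertex 1.755 -1.751 4.887
vertex 1.346 -0.644 3.135
vertex 0.671 -1.224 4.595
endloop
endfacet
facet normal 0.874 -0.425 0.235
outer loop
vertex 2.43 -1.171 3.427
vertex 1.755 -1.751 4.887
vertex 1.929 -2.656 2.605
endloop
endfacet
facet normal 0.283 0.839 0.464
outer loop
vertex 2.43 -1.171 3.427
vertex 1.346 -0.644 3.135
vertex 1.755 -1.751 4.887
endloop
endfacet
facet normal -0.874 0.425 -0.235
outer loop
vertex 0.671 -1.224 4.595
vertex 1.346 -0.644 3.135
vertex 0.17 -2.709 3.773
endloop
endfacet
facet normal -0.283 -0.839 -0.464
outer loop
vertex 0.845 -2.129 2.313
vertex 1.929 -2.656 2.605
vertex 0.17 -2.709 3.773
endloop
endfacet
facet normal -0.874 0.425 -0.235
outer loop
vertex 0.17 -2.709 3.773
vertex 1.346 -0.644 3.135
vertex 0.845 -2.129 2.313
endloop
endfacet
facet normal 0.395 0.339 -0.854
outer loop
vertex 0.845 -2.129 2.313
vertex 2.43 -1.171 3.427
vertex 1.929 -2.656 2.605
endloop
endfacet
facet normal 0.395 0.339 -0.854
outer loop
vertex 1.346 -0.644 3.135
vertex 2.43 -1.171 3.427
vertex 0.845 -2.129 2.313
endloop
endfacet
facet normal -0.246 0.513 -0.822
outer loop
vertex 0.74 4.025 -4.275
vertex -0.159 3.957 -4.048
vertex 0.449 4.621 -3.816
endloop
endfacet
facet normal 0.900 0.437 0.003
outer loop
vertex 0.74 4.025 -4.275
vertex 0.449 4.621 -3.816
vertex 1.218 3.03 -2.679
endloop
endfacet
facet normal 0.900 0.437 0.002
outer loop
vertex 1.218 3.03 -2.679
vertex 0.449 4.621 -3.816
vertex 0.927 3.627 -2.221
endloop
endfacet
facet normal 0.246 -0.512 0.823
outer loop
vertex 1.218 3.03 -2.679
vertex 0.927 3.627 -2.221
vertex 0.319 2.963 -2.452
endloop
endfacet
facet normal -0.246 0.512 -0.823
outer loop
vertex 0.449 4.621 -3.816
vertex -0.159 3.957 -4.048
vertex -0.3 4.718 -3.532
endloop
endfacet
facet normal 0.279 0.850 0.446
outer loop
vertex 0.449 4.621 -3.816
vertex -0.3 4.718 -3.532
vertex 0.927 3.627 -2.221
endloop
endfacet
facet normal 0.280 0.850 0.446
outer loop
vertex 0.927 3.627 -2.221
vertex -0.3 4.718 -3.532
vertex 0.178 3.724 -1.936
endloop
endfacet
facet normal 0.247 -0.512 0.823
outer loop
vertex 0.927 3.627 -2.221
vertex 0.178 3.724 -1.936
vertex 0.319 2.963 -2.452
endloop
endfacet
facet normal -0.247 0.512 -0.823
outer loop
vertex -0.3 4.718 -3.532
vertex -0.159 3.957 -4.048
vertex -0.943 4.241 -3.636
endloop
endfacet
facet normal -0.552 0.623 0.554
outer loop
vertex -0.3 4.718 -3.532
vertex -0.943 4.241 -3.636
vertex 0.178 3.724 -1.936
endloop
endfacet
facet normal -0.552 0.623 0.554
outer loop
vertex 0.178 3.724 -1.936
vertex -0.943 4.241 -3.636
vertex -0.465 3.247 -2.04
endloop
endfacet
facet normal 0.247 -0.512 0.823
outer loop
vertex 0.178 3.724 -1.936
vertex -0.465 3.247 -2.04
vertex 0.319 2.963 -2.452
endloop
endfacet
facet normal -0.247 0.512 -0.823
outer loop
vertex -0.943 4.241 -3.636
vertex -0.159 3.957 -4.048
vertex -0.996 3.551 -4.05
endloop
endfacet
facet normal -0.967 -0.072 0.244
outer loop
vertex -0.943 4.241 -3.636
vertex -0.996 3.551 -4.05
vertex -0.465 3.247 -2.04
endloop
endfacet
facet normal -0.967 -0.072 0.244
outer loop
vertex -0.465 3.247 -2.04
vertex -0.996 3.551 -4.05
vertex -0.518 2.557 -2.454
endloop
endfacet
facet normal 0.247 -0.512 0.823
outer loop
vertex -0.465 3.247 -2.04
vertex -0.518 2.557 -2.454
vertex 0.319 2.963 -2.452
endloop
endfacet
facet normal -0.247 0.513 -0.822
outer loop
vertex -0.996 3.551 -4.05
vertex -0.159 3.957 -4.048
vertex -0.419 3.166 -4.463
endloop
endfacet
facet normal -0.654 -0.714 -0.249
outer loop
vertex -0.996 3.551 -4.05
vertex -0.419 3.166 -4.463
vertex -0.518 2.557 -2.454
endloop
endfacet
facet normal -0.654 -0.715 -0.249
outer loop
vertex -0.518 2.557 -2.454
vertex -0.419 3.166 -4.463
vertex 0.06 2.172 -2.867
endloop
endfacet
facet normal 0.247 -0.512 0.823
outer loop
vertex -0.518 2.557 -2.454
vertex 0.06 2.172 -2.867
vertex 0.319 2.963 -2.452
endloop
endfacet
facet normal -0.246 0.513 -0.823
outer loop
vertex -0.419 3.166 -4.463
vertex -0.159 3.957 -4.048
vertex 0.354 3.377 -4.563
endloop
endfacet
facet normal 0.151 -0.818 -0.555
outer loop
vertex -0.419 3.166 -4.463
vertex 0.354 3.377 -4.563
vertex 0.06 2.172 -2.867
endloop
endfacet
facet normal 0.152 -0.818 -0.555
outer loop
vertex 0.06 2.172 -2.867
vertex 0.354 3.377 -4.563
vertex 0.832 2.383 -2.967
endloop
endfacet
facet normal 0.247 -0.512 0.823
outer loop
vertex 0.06 2.172 -2.867
vertex 0.832 2.383 -2.967
vertex 0.319 2.963 -2.452
endloop
endfacet
facet normal -0.246 0.512 -0.823
outer loop
vertex 0.354 3.377 -4.563
vertex -0.159 3.957 -4.048
vertex 0.74 4.025 -4.275
endloop
endfacet
facet normal 0.843 -0.305 -0.443
outer loop
vertex 0.354 3.377 -4.563
vertex 0.74 4.025 -4.275
vertex 0.832 2.383 -2.967
endloop
endfacet
facet normal 0.843 -0.306 -0.443
outer loop
vertex 0.832 2.383 -2.967
vertex 0.74 4.025 -4.275
vertex 1.218 3.03 -2.679
endloop
endfacet
facet normal 0.246 -0.513 0.823
outer loop
vertex 0.832 2.383 -2.967
vertex 1.218 3.03 -2.679
vertex 0.319 2.963 -2.452
endloop
endfacet

endsolid


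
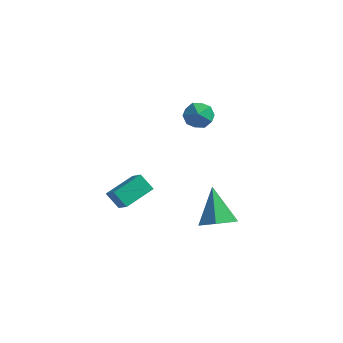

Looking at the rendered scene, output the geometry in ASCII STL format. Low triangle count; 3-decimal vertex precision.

solid 
facet normal -0.673 0.456 0.582
outer loop
vertex 0.839 0.784 3.828
vertex 1.301 0.612 4.497
vertex 1.421 1.321 4.081
endloop
endfacet
facet normal -0.660 0.748 -0.068
outer loop
vertex 0.839 0.784 3.828
vertex 1.421 1.321 4.081
vertex 1.326 1.163 3.271
endloop
endfacet
facet normal -0.805 0.235 -0.544
outer loop
vertex 0.839 0.784 3.828
vertex 1.326 1.163 3.271
vertex 1.147 0.356 3.187
endloop
endfacet
facet normal -0.908 -0.375 -0.186
outer loop
vertex 0.839 0.784 3.828
vertex 1.147 0.356 3.187
vertex 1.132 0.016 3.944
endloop
endfacet
facet normal -0.827 -0.238 0.510
outer loop
vertex 0.839 0.784 3.828
vertex 1.132 0.016 3.944
vertex 1.301 0.612 4.497
endloop
endfacet
facet normal 0.003 0.981 -0.192
outer loop
vertex 1.326 1.163 3.271
vertex 1.421 1.321 4.081
vertex 2.088 1.224 3.596
endloop
endfacet
facet normal -0.018 0.508 0.861
outer loop
vertex 1.421 1.321 4.081
vertex 1.301 0.612 4.497
vertex 2.073 0.884 4.353
endloop
endfacet
facet normal -0.268 -0.613 0.743
outer loop
vertex 1.301 0.612 4.497
vertex 1.132 0.016 3.944
vertex 1.894 0.077 4.269
endloop
endfacet
facet normal -0.399 -0.833 -0.382
outer loop
vertex 1.132 0.016 3.944
vertex 1.147 0.356 3.187
vertex 1.799 -0.081 3.459
endloop
endfacet
facet normal -0.233 0.152 -0.961
outer loop
vertex 1.147 0.356 3.187
vertex 1.326 1.163 3.271
vertex 1.919 0.628 3.043
endloop
endfacet
facet normal 0.908 0.375 0.186
outer loop
vertex 2.381 0.456 3.712
vertex 2.088 1.224 3.596
vertex 2.073 0.884 4.353
endloop
endfacet
facet normal 0.805 -0.235 0.544
outer loop
vertex 2.381 0.456 3.712
vertex 2.073 0.884 4.353
vertex 1.894 0.077 4.269
endloop
endfacet
facet normal 0.660 -0.748 0.068
outer loop
vertex 2.381 0.456 3.712
vertex 1.894 0.077 4.269
vertex 1.799 -0.081 3.459
endloop
endfacet
facet normal 0.673 -0.456 -0.582
outer loop
vertex 2.381 0.456 3.712
vertex 1.799 -0.081 3.459
vertex 1.919 0.628 3.043
endloop
endfacet
facet normal 0.827 0.238 -0.510
outer loop
vertex 2.381 0.456 3.712
vertex 1.919 0.628 3.043
vertex 2.088 1.224 3.596
endloop
endfacet
facet normal 0.399 0.833 0.382
outer loop
vertex 2.073 0.884 4.353
vertex 2.088 1.224 3.596
vertex 1.421 1.321 4.081
endloop
endfacet
facet normal 0.233 -0.152 0.961
outer loop
vertex 1.894 0.077 4.269
vertex 2.073 0.884 4.353
vertex 1.301 0.612 4.497
endloop
endfacet
facet normal -0.003 -0.981 0.192
outer loop
vertex 1.799 -0.081 3.459
vertex 1.894 0.077 4.269
vertex 1.132 0.016 3.944
endloop
endfacet
facet normal 0.018 -0.508 -0.861
outer loop
vertex 1.919 0.628 3.043
vertex 1.799 -0.081 3.459
vertex 1.147 0.356 3.187
endloop
endfacet
facet normal 0.268 0.613 -0.743
outer loop
vertex 2.088 1.224 3.596
vertex 1.919 0.628 3.043
vertex 1.326 1.163 3.271
endloop
endfacet
facet normal -0.643 0.451 -0.619
outer loop
vertex -2.533 -0.717 -2.307
vertex -1.98 0.756 -1.809
vertex -1.838 -0.73 -3.039
endloop
endfacet
facet normal -0.335 -0.892 -0.303
outer loop
vertex -1.06 -1.276 -2.291
vertex -2.533 -0.717 -2.307
vertex -1.838 -0.73 -3.039
endloop
endfacet
facet normal -0.643 0.451 -0.619
outer loop
vertex -1.838 -0.73 -3.039
vertex -1.98 0.756 -1.809
vertex -1.285 0.742 -2.542
endloop
endfacet
facet normal 0.688 -0.014 -0.726
outer loop
vertex -1.285 0.742 -2.542
vertex -1.06 -1.276 -2.291
vertex -1.838 -0.73 -3.039
endloop
endfacet
facet normal -0.688 0.013 0.725
outer loop
vertex -2.533 -0.717 -2.307
vertex -1.202 0.21 -1.061
vertex -1.98 0.756 -1.809
endloop
endfacet
facet normal -0.335 -0.893 -0.301
outer loop
vertex -1.755 -1.262 -1.558
vertex -2.533 -0.717 -2.307
vertex -1.06 -1.276 -2.291
endloop
endfacet
facet normal -0.688 0.014 0.725
outer loop
vertex -1.755 -1.262 -1.558
vertex -1.202 0.21 -1.061
vertex -2.533 -0.717 -2.307
endloop
endfacet
facet normal 0.336 0.892 0.302
outer loop
vertex -1.98 0.756 -1.809
vertex -1.202 0.21 -1.061
vertex -1.285 0.742 -2.542
endloop
endfacet
facet normal 0.689 -0.013 -0.725
outer loop
vertex -0.507 0.197 -1.793
vertex -1.06 -1.276 -2.291
vertex -1.285 0.742 -2.542
endloop
endfacet
facet normal 0.335 0.893 0.302
outer loop
vertex -1.285 0.742 -2.542
vertex -1.202 0.21 -1.061
vertex -0.507 0.197 -1.793
endloop
endfacet
facet normal 0.643 -0.451 0.619
outer loop
vertex -0.507 0.197 -1.793
vertex -1.755 -1.262 -1.558
vertex -1.06 -1.276 -2.291
endloop
endfacet
facet normal 0.643 -0.451 0.619
outer loop
vertex -1.202 0.21 -1.061
vertex -1.755 -1.262 -1.558
vertex -0.507 0.197 -1.793
endloop
endfacet
facet normal 0.418 -0.465 -0.781
outer loop
vertex 4.379 -0.692 -1.551
vertex 3.795 -1.442 -1.417
vertex 3.526 -0.721 -1.99
endloop
endfacet
facet normal 0.013 0.996 -0.092
outer loop
vertex 4.379 -0.692 -1.551
vertex 3.526 -0.721 -1.99
vertex 2.965 -0.518 0.137
endloop
endfacet
facet normal 0.417 -0.465 -0.781
outer loop
vertex 3.526 -0.721 -1.99
vertex 3.795 -1.442 -1.417
vertex 2.942 -1.47 -1.856
endloop
endfacet
facet normal -0.783 0.564 -0.260
outer loop
vertex 3.526 -0.721 -1.99
vertex 2.942 -1.47 -1.856
vertex 2.965 -0.518 0.137
endloop
endfacet
facet normal 0.417 -0.464 -0.781
outer loop
vertex 2.942 -1.47 -1.856
vertex 3.795 -1.442 -1.417
vertex 3.211 -2.192 -1.283
endloop
endfacet
facet normal -0.959 -0.253 0.132
outer loop
vertex 2.942 -1.47 -1.856
vertex 3.211 -2.192 -1.283
vertex 2.965 -0.518 0.137
endloop
endfacet
facet normal 0.417 -0.464 -0.781
outer loop
vertex 3.211 -2.192 -1.283
vertex 3.795 -1.442 -1.417
vertex 4.064 -2.164 -0.844
endloop
endfacet
facet normal -0.336 -0.638 0.693
outer loop
vertex 3.211 -2.192 -1.283
vertex 4.064 -2.164 -0.844
vertex 2.965 -0.518 0.137
endloop
endfacet
facet normal 0.417 -0.464 -0.781
outer loop
vertex 4.064 -2.164 -0.844
vertex 3.795 -1.442 -1.417
vertex 4.648 -1.414 -0.978
endloop
endfacet
facet normal 0.462 -0.206 0.863
outer loop
vertex 4.064 -2.164 -0.844
vertex 4.648 -1.414 -0.978
vertex 2.965 -0.518 0.137
endloop
endfacet
facet normal 0.417 -0.464 -0.781
outer loop
vertex 4.648 -1.414 -0.978
vertex 3.795 -1.442 -1.417
vertex 4.379 -0.692 -1.551
endloop
endfacet
facet normal 0.637 0.611 0.471
outer loop
vertex 4.648 -1.414 -0.978
vertex 4.379 -0.692 -1.551
vertex 2.965 -0.518 0.137
endloop
endfacet

endsolid


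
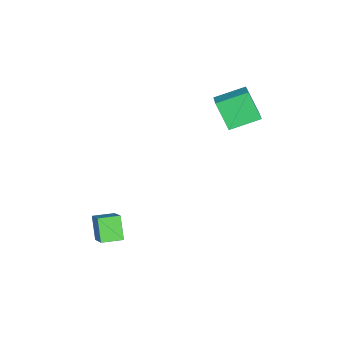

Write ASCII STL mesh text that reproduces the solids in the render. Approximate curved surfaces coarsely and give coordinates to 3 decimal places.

solid 
facet normal -0.283 -0.452 0.846
outer loop
vertex -3.165 4.23 4.813
vertex -4.592 3.822 4.117
vertex -2.348 2.491 4.157
endloop
endfacet
facet normal 0.871 0.249 0.424
outer loop
vertex -1.768 3.418 2.423
vertex -3.165 4.23 4.813
vertex -2.348 2.491 4.157
endloop
endfacet
facet normal -0.283 -0.452 0.846
outer loop
vertex -2.348 2.491 4.157
vertex -4.592 3.822 4.117
vertex -3.776 2.083 3.461
endloop
endfacet
facet normal 0.402 -0.857 -0.323
outer loop
vertex -3.776 2.083 3.461
vertex -1.768 3.418 2.423
vertex -2.348 2.491 4.157
endloop
endfacet
facet normal -0.403 0.856 0.323
outer loop
vertex -3.165 4.23 4.813
vertex -4.012 4.749 2.383
vertex -4.592 3.822 4.117
endloop
endfacet
facet normal 0.871 0.248 0.425
outer loop
vertex -2.584 5.157 3.079
vertex -3.165 4.23 4.813
vertex -1.768 3.418 2.423
endloop
endfacet
facet normal -0.402 0.857 0.323
outer loop
vertex -2.584 5.157 3.079
vertex -4.012 4.749 2.383
vertex -3.165 4.23 4.813
endloop
endfacet
facet normal -0.871 -0.249 -0.424
outer loop
vertex -4.592 3.822 4.117
vertex -4.012 4.749 2.383
vertex -3.776 2.083 3.461
endloop
endfacet
facet normal 0.402 -0.857 -0.323
outer loop
vertex -3.195 3.01 1.727
vertex -1.768 3.418 2.423
vertex -3.776 2.083 3.461
endloop
endfacet
facet normal -0.870 -0.249 -0.425
outer loop
vertex -3.776 2.083 3.461
vertex -4.012 4.749 2.383
vertex -3.195 3.01 1.727
endloop
endfacet
facet normal 0.283 0.452 -0.846
outer loop
vertex -3.195 3.01 1.727
vertex -2.584 5.157 3.079
vertex -1.768 3.418 2.423
endloop
endfacet
facet normal 0.283 0.452 -0.846
outer loop
vertex -4.012 4.749 2.383
vertex -2.584 5.157 3.079
vertex -3.195 3.01 1.727
endloop
endfacet
facet normal -0.563 -0.257 0.786
outer loop
vertex 4.074 -2.857 -1.785
vertex 3.495 -1.683 -1.816
vertex 2.607 -3.615 -3.083
endloop
endfacet
facet normal 0.442 -0.897 0.024
outer loop
vertex 3.525 -3.197 -4.364
vertex 4.074 -2.857 -1.785
vertex 2.607 -3.615 -3.083
endloop
endfacet
facet normal -0.563 -0.257 0.786
outer loop
vertex 2.607 -3.615 -3.083
vertex 3.495 -1.683 -1.816
vertex 2.028 -2.44 -3.114
endloop
endfacet
facet normal -0.698 -0.360 -0.618
outer loop
vertex 2.028 -2.44 -3.114
vertex 3.525 -3.197 -4.364
vertex 2.607 -3.615 -3.083
endloop
endfacet
facet normal 0.698 0.361 0.618
outer loop
vertex 4.074 -2.857 -1.785
vertex 4.413 -1.265 -3.097
vertex 3.495 -1.683 -1.816
endloop
endfacet
facet normal 0.441 -0.897 0.024
outer loop
vertex 4.992 -2.44 -3.066
vertex 4.074 -2.857 -1.785
vertex 3.525 -3.197 -4.364
endloop
endfacet
facet normal 0.699 0.361 0.618
outer loop
vertex 4.992 -2.44 -3.066
vertex 4.413 -1.265 -3.097
vertex 4.074 -2.857 -1.785
endloop
endfacet
facet normal -0.442 0.897 -0.024
outer loop
vertex 3.495 -1.683 -1.816
vertex 4.413 -1.265 -3.097
vertex 2.028 -2.44 -3.114
endloop
endfacet
facet normal -0.698 -0.361 -0.618
outer loop
vertex 2.946 -2.023 -4.395
vertex 3.525 -3.197 -4.364
vertex 2.028 -2.44 -3.114
endloop
endfacet
facet normal -0.442 0.897 -0.025
outer loop
vertex 2.028 -2.44 -3.114
vertex 4.413 -1.265 -3.097
vertex 2.946 -2.023 -4.395
endloop
endfacet
facet normal 0.563 0.257 -0.786
outer loop
vertex 2.946 -2.023 -4.395
vertex 4.992 -2.44 -3.066
vertex 3.525 -3.197 -4.364
endloop
endfacet
facet normal 0.563 0.257 -0.786
outer loop
vertex 4.413 -1.265 -3.097
vertex 4.992 -2.44 -3.066
vertex 2.946 -2.023 -4.395
endloop
endfacet

endsolid


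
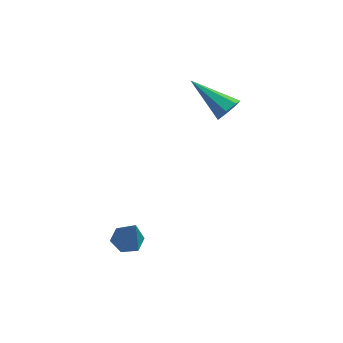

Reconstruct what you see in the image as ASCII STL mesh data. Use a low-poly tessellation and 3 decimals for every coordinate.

solid 
facet normal 0.842 -0.039 -0.538
outer loop
vertex 3.539 2.68 3.786
vertex 3.213 2.723 3.272
vertex 3.45 3.171 3.611
endloop
endfacet
facet normal 0.261 0.366 0.893
outer loop
vertex 3.539 2.68 3.786
vertex 3.45 3.171 3.611
vertex 1.587 2.797 4.308
endloop
endfacet
facet normal 0.843 -0.039 -0.537
outer loop
vertex 3.45 3.171 3.611
vertex 3.213 2.723 3.272
vertex 3.183 3.326 3.181
endloop
endfacet
facet normal -0.050 0.929 0.366
outer loop
vertex 3.45 3.171 3.611
vertex 3.183 3.326 3.181
vertex 1.587 2.797 4.308
endloop
endfacet
facet normal 0.842 -0.039 -0.538
outer loop
vertex 3.183 3.326 3.181
vertex 3.213 2.723 3.272
vertex 2.938 3.026 2.819
endloop
endfacet
facet normal -0.498 0.803 -0.328
outer loop
vertex 3.183 3.326 3.181
vertex 2.938 3.026 2.819
vertex 1.587 2.797 4.308
endloop
endfacet
facet normal 0.843 -0.038 -0.537
outer loop
vertex 2.938 3.026 2.819
vertex 3.213 2.723 3.272
vertex 2.901 2.499 2.798
endloop
endfacet
facet normal -0.744 0.079 -0.663
outer loop
vertex 2.938 3.026 2.819
vertex 2.901 2.499 2.798
vertex 1.587 2.797 4.308
endloop
endfacet
facet normal 0.843 -0.038 -0.537
outer loop
vertex 2.901 2.499 2.798
vertex 3.213 2.723 3.272
vertex 3.099 2.14 3.134
endloop
endfacet
facet normal -0.604 -0.696 -0.388
outer loop
vertex 2.901 2.499 2.798
vertex 3.099 2.14 3.134
vertex 1.587 2.797 4.308
endloop
endfacet
facet normal 0.842 -0.037 -0.538
outer loop
vertex 3.099 2.14 3.134
vertex 3.213 2.723 3.272
vertex 3.383 2.221 3.573
endloop
endfacet
facet normal -0.182 -0.939 0.291
outer loop
vertex 3.099 2.14 3.134
vertex 3.383 2.221 3.573
vertex 1.587 2.797 4.308
endloop
endfacet
facet normal 0.842 -0.037 -0.537
outer loop
vertex 3.383 2.221 3.573
vertex 3.213 2.723 3.272
vertex 3.539 2.68 3.786
endloop
endfacet
facet normal 0.202 -0.468 0.860
outer loop
vertex 3.383 2.221 3.573
vertex 3.539 2.68 3.786
vertex 1.587 2.797 4.308
endloop
endfacet
facet normal -0.412 0.313 -0.856
outer loop
vertex 2.201 -2.01 -1.71
vertex 1.666 -1.878 -1.404
vertex 2.114 -1.439 -1.459
endloop
endfacet
facet normal 0.984 0.171 -0.048
outer loop
vertex 2.201 -2.01 -1.71
vertex 2.114 -1.439 -1.459
vertex 2.354 -2.402 0.024
endloop
endfacet
facet normal -0.412 0.313 -0.856
outer loop
vertex 2.114 -1.439 -1.459
vertex 1.666 -1.878 -1.404
vertex 1.579 -1.307 -1.153
endloop
endfacet
facet normal 0.443 0.783 0.437
outer loop
vertex 2.114 -1.439 -1.459
vertex 1.579 -1.307 -1.153
vertex 2.354 -2.402 0.024
endloop
endfacet
facet normal -0.412 0.313 -0.856
outer loop
vertex 1.579 -1.307 -1.153
vertex 1.666 -1.878 -1.404
vertex 1.131 -1.746 -1.098
endloop
endfacet
facet normal -0.413 0.515 0.751
outer loop
vertex 1.579 -1.307 -1.153
vertex 1.131 -1.746 -1.098
vertex 2.354 -2.402 0.024
endloop
endfacet
facet normal -0.412 0.313 -0.856
outer loop
vertex 1.131 -1.746 -1.098
vertex 1.666 -1.878 -1.404
vertex 1.218 -2.318 -1.349
endloop
endfacet
facet normal -0.728 -0.365 0.580
outer loop
vertex 1.131 -1.746 -1.098
vertex 1.218 -2.318 -1.349
vertex 2.354 -2.402 0.024
endloop
endfacet
facet normal -0.413 0.313 -0.855
outer loop
vertex 1.218 -2.318 -1.349
vertex 1.666 -1.878 -1.404
vertex 1.752 -2.45 -1.655
endloop
endfacet
facet normal -0.187 -0.978 0.095
outer loop
vertex 1.218 -2.318 -1.349
vertex 1.752 -2.45 -1.655
vertex 2.354 -2.402 0.024
endloop
endfacet
facet normal -0.412 0.313 -0.856
outer loop
vertex 1.752 -2.45 -1.655
vertex 1.666 -1.878 -1.404
vertex 2.201 -2.01 -1.71
endloop
endfacet
facet normal 0.669 -0.710 -0.220
outer loop
vertex 1.752 -2.45 -1.655
vertex 2.201 -2.01 -1.71
vertex 2.354 -2.402 0.024
endloop
endfacet

endsolid


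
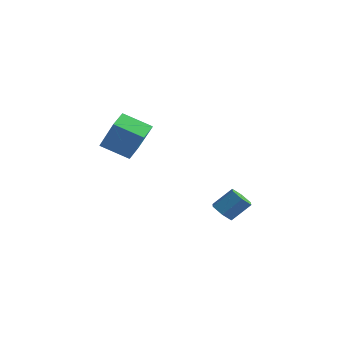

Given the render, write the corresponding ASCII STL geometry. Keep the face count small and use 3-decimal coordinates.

solid 
facet normal -0.416 -0.570 -0.709
outer loop
vertex -1.903 3.042 -4.171
vertex -2.407 3.557 -4.289
vertex -1.781 3.566 -4.664
endloop
endfacet
facet normal 0.894 -0.400 -0.203
outer loop
vertex -1.903 3.042 -4.171
vertex -1.781 3.566 -4.664
vertex -1.329 3.828 -3.193
endloop
endfacet
facet normal 0.894 -0.399 -0.204
outer loop
vertex -1.329 3.828 -3.193
vertex -1.781 3.566 -4.664
vertex -1.207 4.353 -3.687
endloop
endfacet
facet normal 0.416 0.570 0.708
outer loop
vertex -1.329 3.828 -3.193
vertex -1.207 4.353 -3.687
vertex -1.833 4.343 -3.311
endloop
endfacet
facet normal -0.416 -0.570 -0.709
outer loop
vertex -1.781 3.566 -4.664
vertex -2.407 3.557 -4.289
vertex -2.285 4.081 -4.782
endloop
endfacet
facet normal 0.592 0.422 -0.687
outer loop
vertex -1.781 3.566 -4.664
vertex -2.285 4.081 -4.782
vertex -1.207 4.353 -3.687
endloop
endfacet
facet normal 0.591 0.423 -0.687
outer loop
vertex -1.207 4.353 -3.687
vertex -2.285 4.081 -4.782
vertex -1.711 4.867 -3.804
endloop
endfacet
facet normal 0.416 0.570 0.709
outer loop
vertex -1.207 4.353 -3.687
vertex -1.711 4.867 -3.804
vertex -1.833 4.343 -3.311
endloop
endfacet
facet normal -0.416 -0.570 -0.709
outer loop
vertex -2.285 4.081 -4.782
vertex -2.407 3.557 -4.289
vertex -2.911 4.072 -4.407
endloop
endfacet
facet normal -0.301 0.822 -0.484
outer loop
vertex -2.285 4.081 -4.782
vertex -2.911 4.072 -4.407
vertex -1.711 4.867 -3.804
endloop
endfacet
facet normal -0.301 0.822 -0.484
outer loop
vertex -1.711 4.867 -3.804
vertex -2.911 4.072 -4.407
vertex -2.337 4.858 -3.429
endloop
endfacet
facet normal 0.416 0.570 0.709
outer loop
vertex -1.711 4.867 -3.804
vertex -2.337 4.858 -3.429
vertex -1.833 4.343 -3.311
endloop
endfacet
facet normal -0.416 -0.570 -0.708
outer loop
vertex -2.911 4.072 -4.407
vertex -2.407 3.557 -4.289
vertex -3.033 3.547 -3.913
endloop
endfacet
facet normal -0.894 0.399 0.204
outer loop
vertex -2.911 4.072 -4.407
vertex -3.033 3.547 -3.913
vertex -2.337 4.858 -3.429
endloop
endfacet
facet normal -0.894 0.399 0.203
outer loop
vertex -2.337 4.858 -3.429
vertex -3.033 3.547 -3.913
vertex -2.459 4.334 -2.936
endloop
endfacet
facet normal 0.416 0.570 0.709
outer loop
vertex -2.337 4.858 -3.429
vertex -2.459 4.334 -2.936
vertex -1.833 4.343 -3.311
endloop
endfacet
facet normal -0.416 -0.570 -0.709
outer loop
vertex -3.033 3.547 -3.913
vertex -2.407 3.557 -4.289
vertex -2.529 3.033 -3.796
endloop
endfacet
facet normal -0.591 -0.423 0.687
outer loop
vertex -3.033 3.547 -3.913
vertex -2.529 3.033 -3.796
vertex -2.459 4.334 -2.936
endloop
endfacet
facet normal -0.592 -0.422 0.687
outer loop
vertex -2.459 4.334 -2.936
vertex -2.529 3.033 -3.796
vertex -1.955 3.819 -2.818
endloop
endfacet
facet normal 0.416 0.570 0.709
outer loop
vertex -2.459 4.334 -2.936
vertex -1.955 3.819 -2.818
vertex -1.833 4.343 -3.311
endloop
endfacet
facet normal -0.416 -0.570 -0.709
outer loop
vertex -2.529 3.033 -3.796
vertex -2.407 3.557 -4.289
vertex -1.903 3.042 -4.171
endloop
endfacet
facet normal 0.301 -0.822 0.484
outer loop
vertex -2.529 3.033 -3.796
vertex -1.903 3.042 -4.171
vertex -1.955 3.819 -2.818
endloop
endfacet
facet normal 0.301 -0.822 0.484
outer loop
vertex -1.955 3.819 -2.818
vertex -1.903 3.042 -4.171
vertex -1.329 3.828 -3.193
endloop
endfacet
facet normal 0.416 0.570 0.709
outer loop
vertex -1.955 3.819 -2.818
vertex -1.329 3.828 -3.193
vertex -1.833 4.343 -3.311
endloop
endfacet
facet normal -0.737 -0.494 0.462
outer loop
vertex -3.341 -2.748 2.821
vertex -3.701 -1.835 3.223
vertex -4.592 -2.485 1.105
endloop
endfacet
facet normal 0.339 -0.861 -0.379
outer loop
vertex -3.399 -1.685 0.357
vertex -3.341 -2.748 2.821
vertex -4.592 -2.485 1.105
endloop
endfacet
facet normal -0.737 -0.494 0.462
outer loop
vertex -4.592 -2.485 1.105
vertex -3.701 -1.835 3.223
vertex -4.952 -1.573 1.507
endloop
endfacet
facet normal -0.585 0.123 -0.802
outer loop
vertex -4.952 -1.573 1.507
vertex -3.399 -1.685 0.357
vertex -4.592 -2.485 1.105
endloop
endfacet
facet normal 0.585 -0.122 0.802
outer loop
vertex -3.341 -2.748 2.821
vertex -2.508 -1.035 2.475
vertex -3.701 -1.835 3.223
endloop
endfacet
facet normal 0.340 -0.861 -0.379
outer loop
vertex -2.148 -1.947 2.073
vertex -3.341 -2.748 2.821
vertex -3.399 -1.685 0.357
endloop
endfacet
facet normal 0.585 -0.123 0.802
outer loop
vertex -2.148 -1.947 2.073
vertex -2.508 -1.035 2.475
vertex -3.341 -2.748 2.821
endloop
endfacet
facet normal -0.340 0.861 0.379
outer loop
vertex -3.701 -1.835 3.223
vertex -2.508 -1.035 2.475
vertex -4.952 -1.573 1.507
endloop
endfacet
facet normal -0.585 0.122 -0.802
outer loop
vertex -3.759 -0.772 0.759
vertex -3.399 -1.685 0.357
vertex -4.952 -1.573 1.507
endloop
endfacet
facet normal -0.340 0.861 0.380
outer loop
vertex -4.952 -1.573 1.507
vertex -2.508 -1.035 2.475
vertex -3.759 -0.772 0.759
endloop
endfacet
facet normal 0.737 0.494 -0.462
outer loop
vertex -3.759 -0.772 0.759
vertex -2.148 -1.947 2.073
vertex -3.399 -1.685 0.357
endloop
endfacet
facet normal 0.737 0.494 -0.461
outer loop
vertex -2.508 -1.035 2.475
vertex -2.148 -1.947 2.073
vertex -3.759 -0.772 0.759
endloop
endfacet

endsolid


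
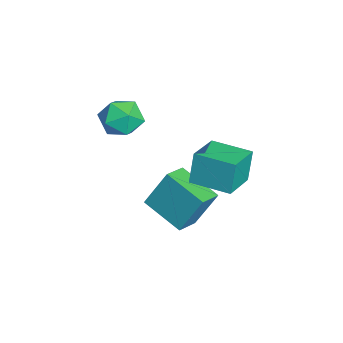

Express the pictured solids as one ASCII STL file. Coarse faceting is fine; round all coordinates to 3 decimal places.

solid 
facet normal -0.520 -0.651 0.553
outer loop
vertex -4.74 -0.332 2.246
vertex -4.102 -1.126 1.912
vertex -3.852 -0.574 2.797
endloop
endfacet
facet normal -0.528 -0.001 0.850
outer loop
vertex -4.74 -0.332 2.246
vertex -3.852 -0.574 2.797
vertex -4.119 0.452 2.633
endloop
endfacet
facet normal -0.808 0.453 0.377
outer loop
vertex -4.74 -0.332 2.246
vertex -4.119 0.452 2.633
vertex -4.534 0.533 1.647
endloop
endfacet
facet normal -0.974 0.085 -0.211
outer loop
vertex -4.74 -0.332 2.246
vertex -4.534 0.533 1.647
vertex -4.523 -0.442 1.202
endloop
endfacet
facet normal -0.796 -0.596 -0.103
outer loop
vertex -4.74 -0.332 2.246
vertex -4.523 -0.442 1.202
vertex -4.102 -1.126 1.912
endloop
endfacet
facet normal 0.149 0.194 0.970
outer loop
vertex -4.119 0.452 2.633
vertex -3.852 -0.574 2.797
vertex -3.097 0.142 2.538
endloop
endfacet
facet normal 0.160 -0.857 0.489
outer loop
vertex -3.852 -0.574 2.797
vertex -4.102 -1.126 1.912
vertex -3.086 -0.833 2.093
endloop
endfacet
facet normal -0.286 -0.769 -0.571
outer loop
vertex -4.102 -1.126 1.912
vertex -4.523 -0.442 1.202
vertex -3.501 -0.752 1.107
endloop
endfacet
facet normal -0.574 0.335 -0.747
outer loop
vertex -4.523 -0.442 1.202
vertex -4.534 0.533 1.647
vertex -3.768 0.274 0.943
endloop
endfacet
facet normal -0.305 0.930 0.205
outer loop
vertex -4.534 0.533 1.647
vertex -4.119 0.452 2.633
vertex -3.518 0.826 1.828
endloop
endfacet
facet normal 0.974 -0.085 0.211
outer loop
vertex -2.88 0.032 1.494
vertex -3.097 0.142 2.538
vertex -3.086 -0.833 2.093
endloop
endfacet
facet normal 0.808 -0.453 -0.377
outer loop
vertex -2.88 0.032 1.494
vertex -3.086 -0.833 2.093
vertex -3.501 -0.752 1.107
endloop
endfacet
facet normal 0.528 0.001 -0.850
outer loop
vertex -2.88 0.032 1.494
vertex -3.501 -0.752 1.107
vertex -3.768 0.274 0.943
endloop
endfacet
facet normal 0.520 0.651 -0.553
outer loop
vertex -2.88 0.032 1.494
vertex -3.768 0.274 0.943
vertex -3.518 0.826 1.828
endloop
endfacet
facet normal 0.796 0.596 0.103
outer loop
vertex -2.88 0.032 1.494
vertex -3.518 0.826 1.828
vertex -3.097 0.142 2.538
endloop
endfacet
facet normal 0.574 -0.335 0.747
outer loop
vertex -3.086 -0.833 2.093
vertex -3.097 0.142 2.538
vertex -3.852 -0.574 2.797
endloop
endfacet
facet normal 0.305 -0.930 -0.205
outer loop
vertex -3.501 -0.752 1.107
vertex -3.086 -0.833 2.093
vertex -4.102 -1.126 1.912
endloop
endfacet
facet normal -0.149 -0.194 -0.970
outer loop
vertex -3.768 0.274 0.943
vertex -3.501 -0.752 1.107
vertex -4.523 -0.442 1.202
endloop
endfacet
facet normal -0.160 0.857 -0.489
outer loop
vertex -3.518 0.826 1.828
vertex -3.768 0.274 0.943
vertex -4.534 0.533 1.647
endloop
endfacet
facet normal 0.286 0.769 0.571
outer loop
vertex -3.097 0.142 2.538
vertex -3.518 0.826 1.828
vertex -4.119 0.452 2.633
endloop
endfacet
facet normal -0.505 -0.862 0.029
outer loop
vertex -2.308 2.755 0.583
vertex -3.823 3.63 0.203
vertex -2.032 2.54 -1.009
endloop
endfacet
facet normal 0.846 -0.489 0.213
outer loop
vertex -1.077 4.17 -1.063
vertex -2.308 2.755 0.583
vertex -2.032 2.54 -1.009
endloop
endfacet
facet normal -0.505 -0.862 0.029
outer loop
vertex -2.032 2.54 -1.009
vertex -3.823 3.63 0.203
vertex -3.547 3.415 -1.389
endloop
endfacet
facet normal 0.169 -0.131 -0.977
outer loop
vertex -3.547 3.415 -1.389
vertex -1.077 4.17 -1.063
vertex -2.032 2.54 -1.009
endloop
endfacet
facet normal -0.169 0.131 0.977
outer loop
vertex -2.308 2.755 0.583
vertex -2.868 5.26 0.149
vertex -3.823 3.63 0.203
endloop
endfacet
facet normal 0.846 -0.489 0.213
outer loop
vertex -1.353 4.385 0.529
vertex -2.308 2.755 0.583
vertex -1.077 4.17 -1.063
endloop
endfacet
facet normal -0.169 0.131 0.977
outer loop
vertex -1.353 4.385 0.529
vertex -2.868 5.26 0.149
vertex -2.308 2.755 0.583
endloop
endfacet
facet normal -0.846 0.489 -0.213
outer loop
vertex -3.823 3.63 0.203
vertex -2.868 5.26 0.149
vertex -3.547 3.415 -1.389
endloop
endfacet
facet normal 0.169 -0.131 -0.977
outer loop
vertex -2.592 5.045 -1.443
vertex -1.077 4.17 -1.063
vertex -3.547 3.415 -1.389
endloop
endfacet
facet normal -0.846 0.489 -0.213
outer loop
vertex -3.547 3.415 -1.389
vertex -2.868 5.26 0.149
vertex -2.592 5.045 -1.443
endloop
endfacet
facet normal 0.505 0.862 -0.029
outer loop
vertex -2.592 5.045 -1.443
vertex -1.353 4.385 0.529
vertex -1.077 4.17 -1.063
endloop
endfacet
facet normal 0.505 0.862 -0.029
outer loop
vertex -2.868 5.26 0.149
vertex -1.353 4.385 0.529
vertex -2.592 5.045 -1.443
endloop
endfacet
facet normal -0.653 -0.662 0.368
outer loop
vertex -3.004 1.691 -1.231
vertex -3.943 2.417 -1.591
vertex -3.053 0.726 -3.051
endloop
endfacet
facet normal 0.758 -0.585 0.290
outer loop
vertex -1.677 2.123 -3.829
vertex -3.004 1.691 -1.231
vertex -3.053 0.726 -3.051
endloop
endfacet
facet normal -0.652 -0.662 0.370
outer loop
vertex -3.053 0.726 -3.051
vertex -3.943 2.417 -1.591
vertex -3.993 1.451 -3.41
endloop
endfacet
facet normal -0.024 -0.468 -0.883
outer loop
vertex -3.993 1.451 -3.41
vertex -1.677 2.123 -3.829
vertex -3.053 0.726 -3.051
endloop
endfacet
facet normal 0.024 0.469 0.883
outer loop
vertex -3.004 1.691 -1.231
vertex -2.567 3.814 -2.369
vertex -3.943 2.417 -1.591
endloop
endfacet
facet normal 0.758 -0.585 0.290
outer loop
vertex -1.627 3.089 -2.01
vertex -3.004 1.691 -1.231
vertex -1.677 2.123 -3.829
endloop
endfacet
facet normal 0.024 0.468 0.883
outer loop
vertex -1.627 3.089 -2.01
vertex -2.567 3.814 -2.369
vertex -3.004 1.691 -1.231
endloop
endfacet
facet normal -0.758 0.585 -0.290
outer loop
vertex -3.943 2.417 -1.591
vertex -2.567 3.814 -2.369
vertex -3.993 1.451 -3.41
endloop
endfacet
facet normal -0.024 -0.469 -0.883
outer loop
vertex -2.616 2.849 -4.189
vertex -1.677 2.123 -3.829
vertex -3.993 1.451 -3.41
endloop
endfacet
facet normal -0.758 0.585 -0.290
outer loop
vertex -3.993 1.451 -3.41
vertex -2.567 3.814 -2.369
vertex -2.616 2.849 -4.189
endloop
endfacet
facet normal 0.653 0.661 -0.369
outer loop
vertex -2.616 2.849 -4.189
vertex -1.627 3.089 -2.01
vertex -1.677 2.123 -3.829
endloop
endfacet
facet normal 0.652 0.663 -0.369
outer loop
vertex -2.567 3.814 -2.369
vertex -1.627 3.089 -2.01
vertex -2.616 2.849 -4.189
endloop
endfacet

endsolid
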